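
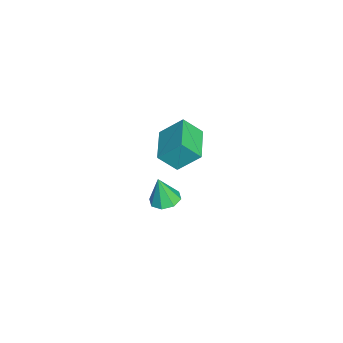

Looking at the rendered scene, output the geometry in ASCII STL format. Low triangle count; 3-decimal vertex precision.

solid 
facet normal 0.016 0.219 -0.976
outer loop
vertex 3.595 1.431 1.933
vertex 2.963 0.97 1.819
vertex 3.075 1.733 1.992
endloop
endfacet
facet normal 0.454 0.666 0.591
outer loop
vertex 3.595 1.431 1.933
vertex 3.075 1.733 1.992
vertex 2.937 0.63 3.341
endloop
endfacet
facet normal 0.018 0.219 -0.976
outer loop
vertex 3.075 1.733 1.992
vertex 2.963 0.97 1.819
vertex 2.489 1.589 1.949
endloop
endfacet
facet normal -0.232 0.765 0.601
outer loop
vertex 3.075 1.733 1.992
vertex 2.489 1.589 1.949
vertex 2.937 0.63 3.341
endloop
endfacet
facet normal 0.018 0.218 -0.976
outer loop
vertex 2.489 1.589 1.949
vertex 2.963 0.97 1.819
vertex 2.181 1.082 1.83
endloop
endfacet
facet normal -0.787 0.360 0.501
outer loop
vertex 2.489 1.589 1.949
vertex 2.181 1.082 1.83
vertex 2.937 0.63 3.341
endloop
endfacet
facet normal 0.017 0.218 -0.976
outer loop
vertex 2.181 1.082 1.83
vertex 2.963 0.97 1.819
vertex 2.332 0.51 1.705
endloop
endfacet
facet normal -0.884 -0.310 0.350
outer loop
vertex 2.181 1.082 1.83
vertex 2.332 0.51 1.705
vertex 2.937 0.63 3.341
endloop
endfacet
facet normal 0.017 0.219 -0.976
outer loop
vertex 2.332 0.51 1.705
vertex 2.963 0.97 1.819
vertex 2.852 0.207 1.646
endloop
endfacet
facet normal -0.469 -0.851 0.236
outer loop
vertex 2.332 0.51 1.705
vertex 2.852 0.207 1.646
vertex 2.937 0.63 3.341
endloop
endfacet
facet normal 0.017 0.219 -0.976
outer loop
vertex 2.852 0.207 1.646
vertex 2.963 0.97 1.819
vertex 3.438 0.352 1.689
endloop
endfacet
facet normal 0.218 -0.949 0.226
outer loop
vertex 2.852 0.207 1.646
vertex 3.438 0.352 1.689
vertex 2.937 0.63 3.341
endloop
endfacet
facet normal 0.017 0.219 -0.976
outer loop
vertex 3.438 0.352 1.689
vertex 2.963 0.97 1.819
vertex 3.745 0.859 1.808
endloop
endfacet
facet normal 0.773 -0.544 0.326
outer loop
vertex 3.438 0.352 1.689
vertex 3.745 0.859 1.808
vertex 2.937 0.63 3.341
endloop
endfacet
facet normal 0.017 0.218 -0.976
outer loop
vertex 3.745 0.859 1.808
vertex 2.963 0.97 1.819
vertex 3.595 1.431 1.933
endloop
endfacet
facet normal 0.870 0.124 0.477
outer loop
vertex 3.745 0.859 1.808
vertex 3.595 1.431 1.933
vertex 2.937 0.63 3.341
endloop
endfacet
facet normal -0.998 -0.027 0.056
outer loop
vertex -4.359 1.332 1.068
vertex -4.443 2.337 0.04
vertex -4.393 0.108 -0.125
endloop
endfacet
facet normal 0.059 -0.698 0.714
outer loop
vertex -2.337 0.163 -0.24
vertex -4.359 1.332 1.068
vertex -4.393 0.108 -0.125
endloop
endfacet
facet normal -0.998 -0.027 0.056
outer loop
vertex -4.393 0.108 -0.125
vertex -4.443 2.337 0.04
vertex -4.477 1.112 -1.153
endloop
endfacet
facet normal -0.020 -0.716 -0.698
outer loop
vertex -4.477 1.112 -1.153
vertex -2.337 0.163 -0.24
vertex -4.393 0.108 -0.125
endloop
endfacet
facet normal 0.020 0.716 0.698
outer loop
vertex -4.359 1.332 1.068
vertex -2.387 2.392 -0.075
vertex -4.443 2.337 0.04
endloop
endfacet
facet normal 0.059 -0.697 0.714
outer loop
vertex -2.303 1.388 0.953
vertex -4.359 1.332 1.068
vertex -2.337 0.163 -0.24
endloop
endfacet
facet normal 0.020 0.716 0.698
outer loop
vertex -2.303 1.388 0.953
vertex -2.387 2.392 -0.075
vertex -4.359 1.332 1.068
endloop
endfacet
facet normal -0.059 0.697 -0.714
outer loop
vertex -4.443 2.337 0.04
vertex -2.387 2.392 -0.075
vertex -4.477 1.112 -1.153
endloop
endfacet
facet normal -0.020 -0.716 -0.698
outer loop
vertex -2.421 1.168 -1.268
vertex -2.337 0.163 -0.24
vertex -4.477 1.112 -1.153
endloop
endfacet
facet normal -0.059 0.698 -0.714
outer loop
vertex -4.477 1.112 -1.153
vertex -2.387 2.392 -0.075
vertex -2.421 1.168 -1.268
endloop
endfacet
facet normal 0.998 0.026 -0.056
outer loop
vertex -2.421 1.168 -1.268
vertex -2.303 1.388 0.953
vertex -2.337 0.163 -0.24
endloop
endfacet
facet normal 0.998 0.027 -0.056
outer loop
vertex -2.387 2.392 -0.075
vertex -2.303 1.388 0.953
vertex -2.421 1.168 -1.268
endloop
endfacet

endsolid


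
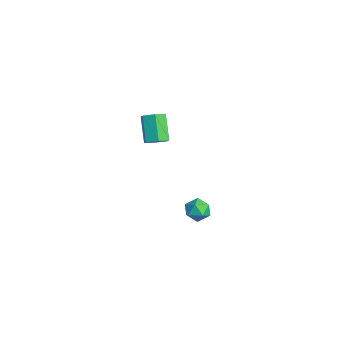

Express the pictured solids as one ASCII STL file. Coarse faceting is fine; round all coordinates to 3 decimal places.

solid 
facet normal 0.642 -0.084 -0.762
outer loop
vertex -0.781 1.06 2.111
vertex -1.221 1.102 1.736
vertex -0.946 1.58 1.915
endloop
endfacet
facet normal 0.713 0.434 0.551
outer loop
vertex -0.781 1.06 2.111
vertex -0.946 1.58 1.915
vertex -1.678 1.176 3.179
endloop
endfacet
facet normal 0.712 0.435 0.551
outer loop
vertex -1.678 1.176 3.179
vertex -0.946 1.58 1.915
vertex -1.844 1.696 2.983
endloop
endfacet
facet normal -0.641 0.083 0.763
outer loop
vertex -1.678 1.176 3.179
vertex -1.844 1.696 2.983
vertex -2.119 1.218 2.804
endloop
endfacet
facet normal 0.641 -0.083 -0.763
outer loop
vertex -0.946 1.58 1.915
vertex -1.221 1.102 1.736
vertex -1.387 1.622 1.54
endloop
endfacet
facet normal 0.109 0.994 -0.017
outer loop
vertex -0.946 1.58 1.915
vertex -1.387 1.622 1.54
vertex -1.844 1.696 2.983
endloop
endfacet
facet normal 0.109 0.994 -0.016
outer loop
vertex -1.844 1.696 2.983
vertex -1.387 1.622 1.54
vertex -2.284 1.738 2.608
endloop
endfacet
facet normal -0.642 0.084 0.762
outer loop
vertex -1.844 1.696 2.983
vertex -2.284 1.738 2.608
vertex -2.119 1.218 2.804
endloop
endfacet
facet normal 0.641 -0.083 -0.763
outer loop
vertex -1.387 1.622 1.54
vertex -1.221 1.102 1.736
vertex -1.662 1.144 1.361
endloop
endfacet
facet normal -0.604 0.560 -0.568
outer loop
vertex -1.387 1.622 1.54
vertex -1.662 1.144 1.361
vertex -2.284 1.738 2.608
endloop
endfacet
facet normal -0.604 0.560 -0.568
outer loop
vertex -2.284 1.738 2.608
vertex -1.662 1.144 1.361
vertex -2.559 1.26 2.429
endloop
endfacet
facet normal -0.642 0.084 0.762
outer loop
vertex -2.284 1.738 2.608
vertex -2.559 1.26 2.429
vertex -2.119 1.218 2.804
endloop
endfacet
facet normal 0.641 -0.083 -0.763
outer loop
vertex -1.662 1.144 1.361
vertex -1.221 1.102 1.736
vertex -1.496 0.624 1.557
endloop
endfacet
facet normal -0.712 -0.435 -0.551
outer loop
vertex -1.662 1.144 1.361
vertex -1.496 0.624 1.557
vertex -2.559 1.26 2.429
endloop
endfacet
facet normal -0.712 -0.434 -0.552
outer loop
vertex -2.559 1.26 2.429
vertex -1.496 0.624 1.557
vertex -2.394 0.74 2.625
endloop
endfacet
facet normal -0.642 0.084 0.762
outer loop
vertex -2.559 1.26 2.429
vertex -2.394 0.74 2.625
vertex -2.119 1.218 2.804
endloop
endfacet
facet normal 0.642 -0.084 -0.762
outer loop
vertex -1.496 0.624 1.557
vertex -1.221 1.102 1.736
vertex -1.056 0.582 1.932
endloop
endfacet
facet normal -0.109 -0.994 0.016
outer loop
vertex -1.496 0.624 1.557
vertex -1.056 0.582 1.932
vertex -2.394 0.74 2.625
endloop
endfacet
facet normal -0.109 -0.994 0.017
outer loop
vertex -2.394 0.74 2.625
vertex -1.056 0.582 1.932
vertex -1.953 0.698 3.0
endloop
endfacet
facet normal -0.641 0.083 0.763
outer loop
vertex -2.394 0.74 2.625
vertex -1.953 0.698 3.0
vertex -2.119 1.218 2.804
endloop
endfacet
facet normal 0.642 -0.084 -0.762
outer loop
vertex -1.056 0.582 1.932
vertex -1.221 1.102 1.736
vertex -0.781 1.06 2.111
endloop
endfacet
facet normal 0.604 -0.560 0.568
outer loop
vertex -1.056 0.582 1.932
vertex -0.781 1.06 2.111
vertex -1.953 0.698 3.0
endloop
endfacet
facet normal 0.604 -0.560 0.568
outer loop
vertex -1.953 0.698 3.0
vertex -0.781 1.06 2.111
vertex -1.678 1.176 3.179
endloop
endfacet
facet normal -0.641 0.083 0.763
outer loop
vertex -1.953 0.698 3.0
vertex -1.678 1.176 3.179
vertex -2.119 1.218 2.804
endloop
endfacet
facet normal -0.870 0.422 0.256
outer loop
vertex -1.9 3.634 -3.585
vertex -2.211 3.043 -3.667
vertex -1.955 3.207 -3.067
endloop
endfacet
facet normal -0.324 0.747 0.581
outer loop
vertex -1.9 3.634 -3.585
vertex -1.955 3.207 -3.067
vertex -1.378 3.538 -3.171
endloop
endfacet
facet normal 0.120 0.990 0.078
outer loop
vertex -1.9 3.634 -3.585
vertex -1.378 3.538 -3.171
vertex -1.278 3.578 -3.836
endloop
endfacet
facet normal -0.152 0.815 -0.559
outer loop
vertex -1.9 3.634 -3.585
vertex -1.278 3.578 -3.836
vertex -1.793 3.272 -4.142
endloop
endfacet
facet normal -0.764 0.464 -0.448
outer loop
vertex -1.9 3.634 -3.585
vertex -1.793 3.272 -4.142
vertex -2.211 3.043 -3.667
endloop
endfacet
facet normal 0.026 0.258 0.966
outer loop
vertex -1.378 3.538 -3.171
vertex -1.955 3.207 -3.067
vertex -1.367 2.888 -2.998
endloop
endfacet
facet normal -0.858 -0.267 0.439
outer loop
vertex -1.955 3.207 -3.067
vertex -2.211 3.043 -3.667
vertex -1.882 2.582 -3.304
endloop
endfacet
facet normal -0.687 -0.198 -0.700
outer loop
vertex -2.211 3.043 -3.667
vertex -1.793 3.272 -4.142
vertex -1.782 2.622 -3.969
endloop
endfacet
facet normal 0.303 0.369 -0.879
outer loop
vertex -1.793 3.272 -4.142
vertex -1.278 3.578 -3.836
vertex -1.205 2.953 -4.073
endloop
endfacet
facet normal 0.745 0.650 0.151
outer loop
vertex -1.278 3.578 -3.836
vertex -1.378 3.538 -3.171
vertex -0.949 3.117 -3.473
endloop
endfacet
facet normal 0.152 -0.815 0.559
outer loop
vertex -1.26 2.526 -3.555
vertex -1.367 2.888 -2.998
vertex -1.882 2.582 -3.304
endloop
endfacet
facet normal -0.120 -0.990 -0.078
outer loop
vertex -1.26 2.526 -3.555
vertex -1.882 2.582 -3.304
vertex -1.782 2.622 -3.969
endloop
endfacet
facet normal 0.324 -0.747 -0.581
outer loop
vertex -1.26 2.526 -3.555
vertex -1.782 2.622 -3.969
vertex -1.205 2.953 -4.073
endloop
endfacet
facet normal 0.870 -0.422 -0.256
outer loop
vertex -1.26 2.526 -3.555
vertex -1.205 2.953 -4.073
vertex -0.949 3.117 -3.473
endloop
endfacet
facet normal 0.764 -0.464 0.448
outer loop
vertex -1.26 2.526 -3.555
vertex -0.949 3.117 -3.473
vertex -1.367 2.888 -2.998
endloop
endfacet
facet normal -0.303 -0.369 0.879
outer loop
vertex -1.882 2.582 -3.304
vertex -1.367 2.888 -2.998
vertex -1.955 3.207 -3.067
endloop
endfacet
facet normal -0.745 -0.650 -0.151
outer loop
vertex -1.782 2.622 -3.969
vertex -1.882 2.582 -3.304
vertex -2.211 3.043 -3.667
endloop
endfacet
facet normal -0.026 -0.258 -0.966
outer loop
vertex -1.205 2.953 -4.073
vertex -1.782 2.622 -3.969
vertex -1.793 3.272 -4.142
endloop
endfacet
facet normal 0.858 0.267 -0.439
outer loop
vertex -0.949 3.117 -3.473
vertex -1.205 2.953 -4.073
vertex -1.278 3.578 -3.836
endloop
endfacet
facet normal 0.687 0.198 0.700
outer loop
vertex -1.367 2.888 -2.998
vertex -0.949 3.117 -3.473
vertex -1.378 3.538 -3.171
endloop
endfacet

endsolid


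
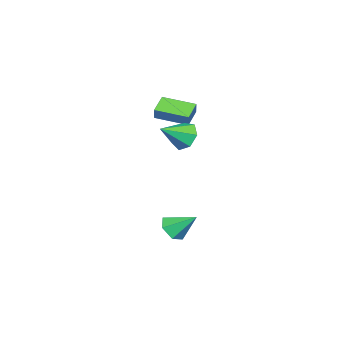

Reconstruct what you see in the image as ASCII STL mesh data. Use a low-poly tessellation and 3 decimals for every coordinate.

solid 
facet normal -0.909 -0.077 0.409
outer loop
vertex -4.272 -1.828 3.358
vertex -4.582 0.195 3.048
vertex -4.606 -1.998 2.584
endloop
endfacet
facet normal 0.149 -0.977 0.150
outer loop
vertex -3.378 -1.895 2.032
vertex -4.272 -1.828 3.358
vertex -4.606 -1.998 2.584
endloop
endfacet
facet normal -0.909 -0.077 0.409
outer loop
vertex -4.606 -1.998 2.584
vertex -4.582 0.195 3.048
vertex -4.916 0.025 2.274
endloop
endfacet
facet normal -0.388 -0.197 -0.900
outer loop
vertex -4.916 0.025 2.274
vertex -3.378 -1.895 2.032
vertex -4.606 -1.998 2.584
endloop
endfacet
facet normal 0.388 0.197 0.900
outer loop
vertex -4.272 -1.828 3.358
vertex -3.354 0.298 2.496
vertex -4.582 0.195 3.048
endloop
endfacet
facet normal 0.149 -0.977 0.150
outer loop
vertex -3.044 -1.725 2.806
vertex -4.272 -1.828 3.358
vertex -3.378 -1.895 2.032
endloop
endfacet
facet normal 0.388 0.197 0.900
outer loop
vertex -3.044 -1.725 2.806
vertex -3.354 0.298 2.496
vertex -4.272 -1.828 3.358
endloop
endfacet
facet normal -0.149 0.977 -0.150
outer loop
vertex -4.582 0.195 3.048
vertex -3.354 0.298 2.496
vertex -4.916 0.025 2.274
endloop
endfacet
facet normal -0.388 -0.197 -0.900
outer loop
vertex -3.688 0.128 1.722
vertex -3.378 -1.895 2.032
vertex -4.916 0.025 2.274
endloop
endfacet
facet normal -0.149 0.977 -0.150
outer loop
vertex -4.916 0.025 2.274
vertex -3.354 0.298 2.496
vertex -3.688 0.128 1.722
endloop
endfacet
facet normal 0.909 0.077 -0.409
outer loop
vertex -3.688 0.128 1.722
vertex -3.044 -1.725 2.806
vertex -3.378 -1.895 2.032
endloop
endfacet
facet normal 0.909 0.077 -0.409
outer loop
vertex -3.354 0.298 2.496
vertex -3.044 -1.725 2.806
vertex -3.688 0.128 1.722
endloop
endfacet
facet normal -0.729 0.452 -0.515
outer loop
vertex 1.79 2.188 2.453
vertex 1.244 2.257 3.287
vertex 1.907 2.91 2.921
endloop
endfacet
facet normal 0.926 0.087 -0.366
outer loop
vertex 1.79 2.188 2.453
vertex 1.907 2.91 2.921
vertex 2.556 1.443 4.213
endloop
endfacet
facet normal -0.729 0.452 -0.514
outer loop
vertex 1.907 2.91 2.921
vertex 1.244 2.257 3.287
vertex 1.525 3.139 3.665
endloop
endfacet
facet normal 0.795 0.559 0.236
outer loop
vertex 1.907 2.91 2.921
vertex 1.525 3.139 3.665
vertex 2.556 1.443 4.213
endloop
endfacet
facet normal -0.729 0.452 -0.514
outer loop
vertex 1.525 3.139 3.665
vertex 1.244 2.257 3.287
vertex 0.931 2.705 4.125
endloop
endfacet
facet normal 0.311 0.458 0.833
outer loop
vertex 1.525 3.139 3.665
vertex 0.931 2.705 4.125
vertex 2.556 1.443 4.213
endloop
endfacet
facet normal -0.729 0.452 -0.514
outer loop
vertex 0.931 2.705 4.125
vertex 1.244 2.257 3.287
vertex 0.573 1.933 3.954
endloop
endfacet
facet normal -0.162 -0.141 0.977
outer loop
vertex 0.931 2.705 4.125
vertex 0.573 1.933 3.954
vertex 2.556 1.443 4.213
endloop
endfacet
facet normal -0.729 0.452 -0.514
outer loop
vertex 0.573 1.933 3.954
vertex 1.244 2.257 3.287
vertex 0.72 1.405 3.281
endloop
endfacet
facet normal -0.267 -0.786 0.558
outer loop
vertex 0.573 1.933 3.954
vertex 0.72 1.405 3.281
vertex 2.556 1.443 4.213
endloop
endfacet
facet normal -0.729 0.452 -0.514
outer loop
vertex 0.72 1.405 3.281
vertex 1.244 2.257 3.287
vertex 1.262 1.519 2.613
endloop
endfacet
facet normal 0.075 -0.991 -0.108
outer loop
vertex 0.72 1.405 3.281
vertex 1.262 1.519 2.613
vertex 2.556 1.443 4.213
endloop
endfacet
facet normal -0.729 0.452 -0.514
outer loop
vertex 1.262 1.519 2.613
vertex 1.244 2.257 3.287
vertex 1.79 2.188 2.453
endloop
endfacet
facet normal 0.606 -0.603 -0.519
outer loop
vertex 1.262 1.519 2.613
vertex 1.79 2.188 2.453
vertex 2.556 1.443 4.213
endloop
endfacet
facet normal 0.093 -0.766 -0.636
outer loop
vertex 1.381 0.972 -4.012
vertex 0.553 1.206 -4.415
vertex 1.364 1.577 -4.744
endloop
endfacet
facet normal 0.868 0.392 0.304
outer loop
vertex 1.381 0.972 -4.012
vertex 1.364 1.577 -4.744
vertex 0.387 2.594 -3.265
endloop
endfacet
facet normal 0.093 -0.766 -0.636
outer loop
vertex 1.364 1.577 -4.744
vertex 0.553 1.206 -4.415
vertex 0.536 1.811 -5.147
endloop
endfacet
facet normal 0.400 0.857 -0.325
outer loop
vertex 1.364 1.577 -4.744
vertex 0.536 1.811 -5.147
vertex 0.387 2.594 -3.265
endloop
endfacet
facet normal 0.092 -0.766 -0.636
outer loop
vertex 0.536 1.811 -5.147
vertex 0.553 1.206 -4.415
vertex -0.274 1.441 -4.818
endloop
endfacet
facet normal -0.505 0.782 -0.365
outer loop
vertex 0.536 1.811 -5.147
vertex -0.274 1.441 -4.818
vertex 0.387 2.594 -3.265
endloop
endfacet
facet normal 0.092 -0.766 -0.636
outer loop
vertex -0.274 1.441 -4.818
vertex 0.553 1.206 -4.415
vertex -0.257 0.836 -4.086
endloop
endfacet
facet normal -0.944 0.242 0.222
outer loop
vertex -0.274 1.441 -4.818
vertex -0.257 0.836 -4.086
vertex 0.387 2.594 -3.265
endloop
endfacet
facet normal 0.092 -0.766 -0.636
outer loop
vertex -0.257 0.836 -4.086
vertex 0.553 1.206 -4.415
vertex 0.571 0.601 -3.683
endloop
endfacet
facet normal -0.477 -0.222 0.850
outer loop
vertex -0.257 0.836 -4.086
vertex 0.571 0.601 -3.683
vertex 0.387 2.594 -3.265
endloop
endfacet
facet normal 0.093 -0.766 -0.636
outer loop
vertex 0.571 0.601 -3.683
vertex 0.553 1.206 -4.415
vertex 1.381 0.972 -4.012
endloop
endfacet
facet normal 0.429 -0.147 0.891
outer loop
vertex 0.571 0.601 -3.683
vertex 1.381 0.972 -4.012
vertex 0.387 2.594 -3.265
endloop
endfacet

endsolid


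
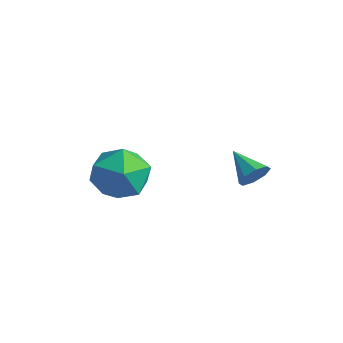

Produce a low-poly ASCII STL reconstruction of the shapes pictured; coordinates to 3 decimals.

solid 
facet normal 0.894 -0.051 -0.445
outer loop
vertex -1.057 0.104 0.395
vertex -1.299 -0.162 -0.06
vertex -1.195 0.39 0.085
endloop
endfacet
facet normal -0.065 0.719 0.692
outer loop
vertex -1.057 0.104 0.395
vertex -1.195 0.39 0.085
vertex -2.381 -0.098 0.48
endloop
endfacet
facet normal 0.894 -0.051 -0.445
outer loop
vertex -1.195 0.39 0.085
vertex -1.299 -0.162 -0.06
vertex -1.394 0.353 -0.31
endloop
endfacet
facet normal -0.353 0.931 0.091
outer loop
vertex -1.195 0.39 0.085
vertex -1.394 0.353 -0.31
vertex -2.381 -0.098 0.48
endloop
endfacet
facet normal 0.893 -0.052 -0.447
outer loop
vertex -1.394 0.353 -0.31
vertex -1.299 -0.162 -0.06
vertex -1.538 0.014 -0.558
endloop
endfacet
facet normal -0.646 0.610 -0.459
outer loop
vertex -1.394 0.353 -0.31
vertex -1.538 0.014 -0.558
vertex -2.381 -0.098 0.48
endloop
endfacet
facet normal 0.893 -0.052 -0.447
outer loop
vertex -1.538 0.014 -0.558
vertex -1.299 -0.162 -0.06
vertex -1.542 -0.427 -0.515
endloop
endfacet
facet normal -0.772 -0.055 -0.633
outer loop
vertex -1.538 0.014 -0.558
vertex -1.542 -0.427 -0.515
vertex -2.381 -0.098 0.48
endloop
endfacet
facet normal 0.893 -0.054 -0.446
outer loop
vertex -1.542 -0.427 -0.515
vertex -1.299 -0.162 -0.06
vertex -1.404 -0.713 -0.204
endloop
endfacet
facet normal -0.658 -0.677 -0.331
outer loop
vertex -1.542 -0.427 -0.515
vertex -1.404 -0.713 -0.204
vertex -2.381 -0.098 0.48
endloop
endfacet
facet normal 0.894 -0.054 -0.445
outer loop
vertex -1.404 -0.713 -0.204
vertex -1.299 -0.162 -0.06
vertex -1.205 -0.676 0.191
endloop
endfacet
facet normal -0.370 -0.889 0.270
outer loop
vertex -1.404 -0.713 -0.204
vertex -1.205 -0.676 0.191
vertex -2.381 -0.098 0.48
endloop
endfacet
facet normal 0.894 -0.054 -0.445
outer loop
vertex -1.205 -0.676 0.191
vertex -1.299 -0.162 -0.06
vertex -1.061 -0.338 0.439
endloop
endfacet
facet normal -0.078 -0.568 0.819
outer loop
vertex -1.205 -0.676 0.191
vertex -1.061 -0.338 0.439
vertex -2.381 -0.098 0.48
endloop
endfacet
facet normal 0.894 -0.052 -0.445
outer loop
vertex -1.061 -0.338 0.439
vertex -1.299 -0.162 -0.06
vertex -1.057 0.104 0.395
endloop
endfacet
facet normal 0.049 0.099 0.994
outer loop
vertex -1.061 -0.338 0.439
vertex -1.057 0.104 0.395
vertex -2.381 -0.098 0.48
endloop
endfacet
facet normal -0.972 -0.061 -0.229
outer loop
vertex -4.067 -3.306 0.012
vertex -4.041 -4.364 0.182
vertex -4.273 -3.697 0.989
endloop
endfacet
facet normal -0.817 0.574 0.058
outer loop
vertex -4.067 -3.306 0.012
vertex -4.273 -3.697 0.989
vertex -3.665 -2.821 0.88
endloop
endfacet
facet normal -0.317 0.883 -0.346
outer loop
vertex -4.067 -3.306 0.012
vertex -3.665 -2.821 0.88
vertex -3.057 -2.946 0.005
endloop
endfacet
facet normal -0.163 0.439 -0.884
outer loop
vertex -4.067 -3.306 0.012
vertex -3.057 -2.946 0.005
vertex -3.29 -3.9 -0.426
endloop
endfacet
facet normal -0.567 -0.144 -0.811
outer loop
vertex -4.067 -3.306 0.012
vertex -3.29 -3.9 -0.426
vertex -4.041 -4.364 0.182
endloop
endfacet
facet normal -0.538 0.461 0.705
outer loop
vertex -3.665 -2.821 0.88
vertex -4.273 -3.697 0.989
vertex -3.39 -3.58 1.586
endloop
endfacet
facet normal -0.789 -0.565 0.240
outer loop
vertex -4.273 -3.697 0.989
vertex -4.041 -4.364 0.182
vertex -3.623 -4.534 1.155
endloop
endfacet
facet normal -0.134 -0.701 -0.701
outer loop
vertex -4.041 -4.364 0.182
vertex -3.29 -3.9 -0.426
vertex -3.015 -4.659 0.28
endloop
endfacet
facet normal 0.521 0.242 -0.818
outer loop
vertex -3.29 -3.9 -0.426
vertex -3.057 -2.946 0.005
vertex -2.407 -3.783 0.171
endloop
endfacet
facet normal 0.271 0.961 0.051
outer loop
vertex -3.057 -2.946 0.005
vertex -3.665 -2.821 0.88
vertex -2.639 -3.116 0.978
endloop
endfacet
facet normal 0.163 -0.439 0.884
outer loop
vertex -2.613 -4.174 1.148
vertex -3.39 -3.58 1.586
vertex -3.623 -4.534 1.155
endloop
endfacet
facet normal 0.317 -0.883 0.346
outer loop
vertex -2.613 -4.174 1.148
vertex -3.623 -4.534 1.155
vertex -3.015 -4.659 0.28
endloop
endfacet
facet normal 0.817 -0.574 -0.058
outer loop
vertex -2.613 -4.174 1.148
vertex -3.015 -4.659 0.28
vertex -2.407 -3.783 0.171
endloop
endfacet
facet normal 0.972 0.061 0.229
outer loop
vertex -2.613 -4.174 1.148
vertex -2.407 -3.783 0.171
vertex -2.639 -3.116 0.978
endloop
endfacet
facet normal 0.567 0.144 0.811
outer loop
vertex -2.613 -4.174 1.148
vertex -2.639 -3.116 0.978
vertex -3.39 -3.58 1.586
endloop
endfacet
facet normal -0.521 -0.242 0.818
outer loop
vertex -3.623 -4.534 1.155
vertex -3.39 -3.58 1.586
vertex -4.273 -3.697 0.989
endloop
endfacet
facet normal -0.271 -0.961 -0.051
outer loop
vertex -3.015 -4.659 0.28
vertex -3.623 -4.534 1.155
vertex -4.041 -4.364 0.182
endloop
endfacet
facet normal 0.538 -0.461 -0.705
outer loop
vertex -2.407 -3.783 0.171
vertex -3.015 -4.659 0.28
vertex -3.29 -3.9 -0.426
endloop
endfacet
facet normal 0.789 0.565 -0.240
outer loop
vertex -2.639 -3.116 0.978
vertex -2.407 -3.783 0.171
vertex -3.057 -2.946 0.005
endloop
endfacet
facet normal 0.134 0.701 0.701
outer loop
vertex -3.39 -3.58 1.586
vertex -2.639 -3.116 0.978
vertex -3.665 -2.821 0.88
endloop
endfacet

endsolid


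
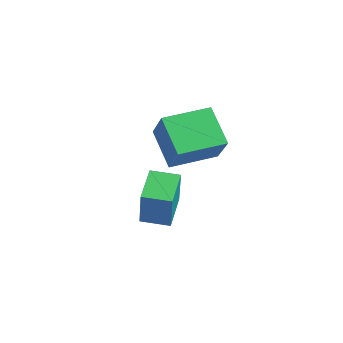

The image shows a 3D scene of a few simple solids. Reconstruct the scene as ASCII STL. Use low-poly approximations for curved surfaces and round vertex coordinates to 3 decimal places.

solid 
facet normal -0.728 0.559 0.396
outer loop
vertex -2.956 -1.863 -1.606
vertex -2.266 -0.867 -1.744
vertex -3.721 -1.582 -3.411
endloop
endfacet
facet normal -0.566 -0.817 0.113
outer loop
vertex -2.534 -2.493 -4.056
vertex -2.956 -1.863 -1.606
vertex -3.721 -1.582 -3.411
endloop
endfacet
facet normal -0.729 0.559 0.396
outer loop
vertex -3.721 -1.582 -3.411
vertex -2.266 -0.867 -1.744
vertex -3.031 -0.585 -3.548
endloop
endfacet
facet normal -0.386 0.142 -0.911
outer loop
vertex -3.031 -0.585 -3.548
vertex -2.534 -2.493 -4.056
vertex -3.721 -1.582 -3.411
endloop
endfacet
facet normal 0.387 -0.142 0.911
outer loop
vertex -2.956 -1.863 -1.606
vertex -1.079 -1.778 -2.389
vertex -2.266 -0.867 -1.744
endloop
endfacet
facet normal -0.566 -0.817 0.112
outer loop
vertex -1.769 -2.775 -2.252
vertex -2.956 -1.863 -1.606
vertex -2.534 -2.493 -4.056
endloop
endfacet
facet normal 0.387 -0.142 0.911
outer loop
vertex -1.769 -2.775 -2.252
vertex -1.079 -1.778 -2.389
vertex -2.956 -1.863 -1.606
endloop
endfacet
facet normal 0.566 0.817 -0.112
outer loop
vertex -2.266 -0.867 -1.744
vertex -1.079 -1.778 -2.389
vertex -3.031 -0.585 -3.548
endloop
endfacet
facet normal -0.387 0.142 -0.911
outer loop
vertex -1.844 -1.497 -4.194
vertex -2.534 -2.493 -4.056
vertex -3.031 -0.585 -3.548
endloop
endfacet
facet normal 0.566 0.817 -0.113
outer loop
vertex -3.031 -0.585 -3.548
vertex -1.079 -1.778 -2.389
vertex -1.844 -1.497 -4.194
endloop
endfacet
facet normal 0.728 -0.559 -0.396
outer loop
vertex -1.844 -1.497 -4.194
vertex -1.769 -2.775 -2.252
vertex -2.534 -2.493 -4.056
endloop
endfacet
facet normal 0.729 -0.559 -0.396
outer loop
vertex -1.079 -1.778 -2.389
vertex -1.769 -2.775 -2.252
vertex -1.844 -1.497 -4.194
endloop
endfacet
facet normal -0.693 0.134 -0.709
outer loop
vertex -2.881 -1.757 0.526
vertex -2.732 0.214 0.752
vertex -1.539 -1.709 -0.776
endloop
endfacet
facet normal -0.075 -0.991 -0.114
outer loop
vertex -0.168 -1.974 0.628
vertex -2.881 -1.757 0.526
vertex -1.539 -1.709 -0.776
endloop
endfacet
facet normal -0.692 0.134 -0.709
outer loop
vertex -1.539 -1.709 -0.776
vertex -2.732 0.214 0.752
vertex -1.39 0.262 -0.549
endloop
endfacet
facet normal 0.718 0.026 -0.696
outer loop
vertex -1.39 0.262 -0.549
vertex -0.168 -1.974 0.628
vertex -1.539 -1.709 -0.776
endloop
endfacet
facet normal -0.718 -0.026 0.696
outer loop
vertex -2.881 -1.757 0.526
vertex -1.361 -0.051 2.156
vertex -2.732 0.214 0.752
endloop
endfacet
facet normal -0.075 -0.991 -0.114
outer loop
vertex -1.51 -2.022 1.929
vertex -2.881 -1.757 0.526
vertex -0.168 -1.974 0.628
endloop
endfacet
facet normal -0.717 -0.026 0.696
outer loop
vertex -1.51 -2.022 1.929
vertex -1.361 -0.051 2.156
vertex -2.881 -1.757 0.526
endloop
endfacet
facet normal 0.075 0.991 0.114
outer loop
vertex -2.732 0.214 0.752
vertex -1.361 -0.051 2.156
vertex -1.39 0.262 -0.549
endloop
endfacet
facet normal 0.717 0.026 -0.696
outer loop
vertex -0.019 -0.003 0.854
vertex -0.168 -1.974 0.628
vertex -1.39 0.262 -0.549
endloop
endfacet
facet normal 0.075 0.991 0.114
outer loop
vertex -1.39 0.262 -0.549
vertex -1.361 -0.051 2.156
vertex -0.019 -0.003 0.854
endloop
endfacet
facet normal 0.692 -0.134 0.709
outer loop
vertex -0.019 -0.003 0.854
vertex -1.51 -2.022 1.929
vertex -0.168 -1.974 0.628
endloop
endfacet
facet normal 0.693 -0.134 0.709
outer loop
vertex -1.361 -0.051 2.156
vertex -1.51 -2.022 1.929
vertex -0.019 -0.003 0.854
endloop
endfacet

endsolid


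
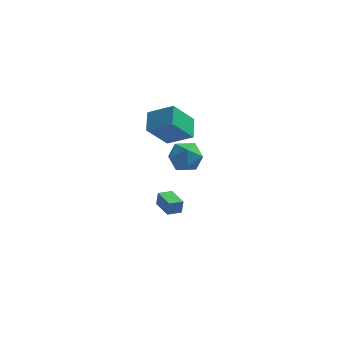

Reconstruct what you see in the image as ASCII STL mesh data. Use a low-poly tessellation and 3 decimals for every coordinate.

solid 
facet normal -0.009 0.139 0.990
outer loop
vertex -1.887 -2.492 2.878
vertex -2.845 -2.732 2.903
vertex -2.157 -3.434 3.008
endloop
endfacet
facet normal 0.635 -0.076 0.769
outer loop
vertex -1.887 -2.492 2.878
vertex -2.157 -3.434 3.008
vertex -1.403 -3.214 2.407
endloop
endfacet
facet normal 0.872 0.396 0.288
outer loop
vertex -1.887 -2.492 2.878
vertex -1.403 -3.214 2.407
vertex -1.626 -2.377 1.931
endloop
endfacet
facet normal 0.375 0.902 0.213
outer loop
vertex -1.887 -2.492 2.878
vertex -1.626 -2.377 1.931
vertex -2.517 -2.079 2.238
endloop
endfacet
facet normal -0.169 0.744 0.647
outer loop
vertex -1.887 -2.492 2.878
vertex -2.517 -2.079 2.238
vertex -2.845 -2.732 2.903
endloop
endfacet
facet normal 0.557 -0.705 0.440
outer loop
vertex -1.403 -3.214 2.407
vertex -2.157 -3.434 3.008
vertex -2.063 -3.901 2.142
endloop
endfacet
facet normal -0.485 -0.356 0.799
outer loop
vertex -2.157 -3.434 3.008
vertex -2.845 -2.732 2.903
vertex -2.954 -3.603 2.449
endloop
endfacet
facet normal -0.745 0.622 0.243
outer loop
vertex -2.845 -2.732 2.903
vertex -2.517 -2.079 2.238
vertex -3.177 -2.766 1.973
endloop
endfacet
facet normal 0.136 0.878 -0.459
outer loop
vertex -2.517 -2.079 2.238
vertex -1.626 -2.377 1.931
vertex -2.423 -2.546 1.372
endloop
endfacet
facet normal 0.940 0.058 -0.338
outer loop
vertex -1.626 -2.377 1.931
vertex -1.403 -3.214 2.407
vertex -1.735 -3.248 1.477
endloop
endfacet
facet normal -0.375 -0.902 -0.213
outer loop
vertex -2.693 -3.488 1.502
vertex -2.063 -3.901 2.142
vertex -2.954 -3.603 2.449
endloop
endfacet
facet normal -0.872 -0.396 -0.288
outer loop
vertex -2.693 -3.488 1.502
vertex -2.954 -3.603 2.449
vertex -3.177 -2.766 1.973
endloop
endfacet
facet normal -0.635 0.076 -0.769
outer loop
vertex -2.693 -3.488 1.502
vertex -3.177 -2.766 1.973
vertex -2.423 -2.546 1.372
endloop
endfacet
facet normal 0.009 -0.139 -0.990
outer loop
vertex -2.693 -3.488 1.502
vertex -2.423 -2.546 1.372
vertex -1.735 -3.248 1.477
endloop
endfacet
facet normal 0.169 -0.744 -0.647
outer loop
vertex -2.693 -3.488 1.502
vertex -1.735 -3.248 1.477
vertex -2.063 -3.901 2.142
endloop
endfacet
facet normal -0.136 -0.878 0.459
outer loop
vertex -2.954 -3.603 2.449
vertex -2.063 -3.901 2.142
vertex -2.157 -3.434 3.008
endloop
endfacet
facet normal -0.940 -0.058 0.338
outer loop
vertex -3.177 -2.766 1.973
vertex -2.954 -3.603 2.449
vertex -2.845 -2.732 2.903
endloop
endfacet
facet normal -0.557 0.705 -0.440
outer loop
vertex -2.423 -2.546 1.372
vertex -3.177 -2.766 1.973
vertex -2.517 -2.079 2.238
endloop
endfacet
facet normal 0.485 0.356 -0.799
outer loop
vertex -1.735 -3.248 1.477
vertex -2.423 -2.546 1.372
vertex -1.626 -2.377 1.931
endloop
endfacet
facet normal 0.745 -0.622 -0.243
outer loop
vertex -2.063 -3.901 2.142
vertex -1.735 -3.248 1.477
vertex -1.403 -3.214 2.407
endloop
endfacet
facet normal -0.567 0.824 -0.006
outer loop
vertex -4.122 -0.003 -2.77
vertex -3.452 0.457 -2.875
vertex -4.205 -0.066 -3.573
endloop
endfacet
facet normal -0.817 -0.562 0.129
outer loop
vertex -3.468 -1.137 -3.565
vertex -4.122 -0.003 -2.77
vertex -4.205 -0.066 -3.573
endloop
endfacet
facet normal -0.567 0.824 -0.006
outer loop
vertex -4.205 -0.066 -3.573
vertex -3.452 0.457 -2.875
vertex -3.535 0.394 -3.678
endloop
endfacet
facet normal -0.102 -0.078 -0.992
outer loop
vertex -3.535 0.394 -3.678
vertex -3.468 -1.137 -3.565
vertex -4.205 -0.066 -3.573
endloop
endfacet
facet normal 0.102 0.078 0.992
outer loop
vertex -4.122 -0.003 -2.77
vertex -2.715 -0.614 -2.867
vertex -3.452 0.457 -2.875
endloop
endfacet
facet normal -0.817 -0.562 0.129
outer loop
vertex -3.385 -1.074 -2.762
vertex -4.122 -0.003 -2.77
vertex -3.468 -1.137 -3.565
endloop
endfacet
facet normal 0.102 0.078 0.992
outer loop
vertex -3.385 -1.074 -2.762
vertex -2.715 -0.614 -2.867
vertex -4.122 -0.003 -2.77
endloop
endfacet
facet normal 0.817 0.562 -0.129
outer loop
vertex -3.452 0.457 -2.875
vertex -2.715 -0.614 -2.867
vertex -3.535 0.394 -3.678
endloop
endfacet
facet normal -0.102 -0.078 -0.992
outer loop
vertex -2.798 -0.677 -3.67
vertex -3.468 -1.137 -3.565
vertex -3.535 0.394 -3.678
endloop
endfacet
facet normal 0.817 0.562 -0.129
outer loop
vertex -3.535 0.394 -3.678
vertex -2.715 -0.614 -2.867
vertex -2.798 -0.677 -3.67
endloop
endfacet
facet normal 0.567 -0.824 0.006
outer loop
vertex -2.798 -0.677 -3.67
vertex -3.385 -1.074 -2.762
vertex -3.468 -1.137 -3.565
endloop
endfacet
facet normal 0.567 -0.824 0.006
outer loop
vertex -2.715 -0.614 -2.867
vertex -3.385 -1.074 -2.762
vertex -2.798 -0.677 -3.67
endloop
endfacet
facet normal -0.864 0.158 -0.478
outer loop
vertex -4.474 -1.036 3.971
vertex -3.548 -0.222 2.565
vertex -4.36 -2.171 3.389
endloop
endfacet
facet normal -0.496 -0.435 0.752
outer loop
vertex -3.012 -2.418 4.135
vertex -4.474 -1.036 3.971
vertex -4.36 -2.171 3.389
endloop
endfacet
facet normal -0.864 0.158 -0.478
outer loop
vertex -4.36 -2.171 3.389
vertex -3.548 -0.222 2.565
vertex -3.434 -1.357 1.984
endloop
endfacet
facet normal 0.089 -0.886 -0.455
outer loop
vertex -3.434 -1.357 1.984
vertex -3.012 -2.418 4.135
vertex -4.36 -2.171 3.389
endloop
endfacet
facet normal -0.089 0.886 0.454
outer loop
vertex -4.474 -1.036 3.971
vertex -2.2 -0.469 3.311
vertex -3.548 -0.222 2.565
endloop
endfacet
facet normal -0.495 -0.435 0.752
outer loop
vertex -3.126 -1.283 4.716
vertex -4.474 -1.036 3.971
vertex -3.012 -2.418 4.135
endloop
endfacet
facet normal -0.089 0.886 0.455
outer loop
vertex -3.126 -1.283 4.716
vertex -2.2 -0.469 3.311
vertex -4.474 -1.036 3.971
endloop
endfacet
facet normal 0.496 0.435 -0.752
outer loop
vertex -3.548 -0.222 2.565
vertex -2.2 -0.469 3.311
vertex -3.434 -1.357 1.984
endloop
endfacet
facet normal 0.089 -0.886 -0.455
outer loop
vertex -2.086 -1.604 2.729
vertex -3.012 -2.418 4.135
vertex -3.434 -1.357 1.984
endloop
endfacet
facet normal 0.495 0.435 -0.752
outer loop
vertex -3.434 -1.357 1.984
vertex -2.2 -0.469 3.311
vertex -2.086 -1.604 2.729
endloop
endfacet
facet normal 0.864 -0.158 0.478
outer loop
vertex -2.086 -1.604 2.729
vertex -3.126 -1.283 4.716
vertex -3.012 -2.418 4.135
endloop
endfacet
facet normal 0.864 -0.158 0.478
outer loop
vertex -2.2 -0.469 3.311
vertex -3.126 -1.283 4.716
vertex -2.086 -1.604 2.729
endloop
endfacet

endsolid


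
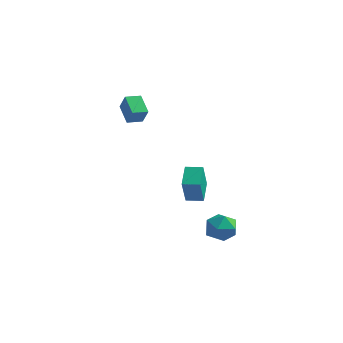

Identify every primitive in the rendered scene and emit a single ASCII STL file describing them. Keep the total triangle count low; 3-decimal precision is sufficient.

solid 
facet normal -0.619 -0.779 0.097
outer loop
vertex -3.439 2.736 2.686
vertex -4.421 3.611 3.448
vertex -3.997 3.046 1.611
endloop
endfacet
facet normal 0.646 -0.575 -0.501
outer loop
vertex -3.359 3.849 1.512
vertex -3.439 2.736 2.686
vertex -3.997 3.046 1.611
endloop
endfacet
facet normal -0.619 -0.779 0.097
outer loop
vertex -3.997 3.046 1.611
vertex -4.421 3.611 3.448
vertex -4.979 3.921 2.374
endloop
endfacet
facet normal -0.446 0.249 -0.860
outer loop
vertex -4.979 3.921 2.374
vertex -3.359 3.849 1.512
vertex -3.997 3.046 1.611
endloop
endfacet
facet normal 0.446 -0.248 0.860
outer loop
vertex -3.439 2.736 2.686
vertex -3.783 4.414 3.349
vertex -4.421 3.611 3.448
endloop
endfacet
facet normal 0.646 -0.576 -0.502
outer loop
vertex -2.801 3.539 2.586
vertex -3.439 2.736 2.686
vertex -3.359 3.849 1.512
endloop
endfacet
facet normal 0.447 -0.248 0.860
outer loop
vertex -2.801 3.539 2.586
vertex -3.783 4.414 3.349
vertex -3.439 2.736 2.686
endloop
endfacet
facet normal -0.646 0.575 0.502
outer loop
vertex -4.421 3.611 3.448
vertex -3.783 4.414 3.349
vertex -4.979 3.921 2.374
endloop
endfacet
facet normal -0.447 0.248 -0.860
outer loop
vertex -4.341 4.724 2.274
vertex -3.359 3.849 1.512
vertex -4.979 3.921 2.374
endloop
endfacet
facet normal -0.646 0.576 0.501
outer loop
vertex -4.979 3.921 2.374
vertex -3.783 4.414 3.349
vertex -4.341 4.724 2.274
endloop
endfacet
facet normal 0.619 0.779 -0.097
outer loop
vertex -4.341 4.724 2.274
vertex -2.801 3.539 2.586
vertex -3.359 3.849 1.512
endloop
endfacet
facet normal 0.619 0.779 -0.097
outer loop
vertex -3.783 4.414 3.349
vertex -2.801 3.539 2.586
vertex -4.341 4.724 2.274
endloop
endfacet
facet normal -0.071 0.969 0.237
outer loop
vertex 3.634 0.975 -4.16
vertex 3.34 0.704 -3.143
vertex 4.397 0.842 -3.388
endloop
endfacet
facet normal 0.421 0.867 -0.267
outer loop
vertex 3.634 0.975 -4.16
vertex 4.397 0.842 -3.388
vertex 4.565 0.45 -4.395
endloop
endfacet
facet normal 0.105 0.555 -0.825
outer loop
vertex 3.634 0.975 -4.16
vertex 4.565 0.45 -4.395
vertex 3.612 0.069 -4.772
endloop
endfacet
facet normal -0.584 0.464 -0.666
outer loop
vertex 3.634 0.975 -4.16
vertex 3.612 0.069 -4.772
vertex 2.855 0.226 -3.998
endloop
endfacet
facet normal -0.694 0.720 -0.009
outer loop
vertex 3.634 0.975 -4.16
vertex 2.855 0.226 -3.998
vertex 3.34 0.704 -3.143
endloop
endfacet
facet normal 0.910 0.414 -0.009
outer loop
vertex 4.565 0.45 -4.395
vertex 4.397 0.842 -3.388
vertex 4.845 -0.146 -3.522
endloop
endfacet
facet normal 0.111 0.580 0.807
outer loop
vertex 4.397 0.842 -3.388
vertex 3.34 0.704 -3.143
vertex 4.088 0.011 -2.748
endloop
endfacet
facet normal -0.895 0.178 0.408
outer loop
vertex 3.34 0.704 -3.143
vertex 2.855 0.226 -3.998
vertex 3.135 -0.37 -3.125
endloop
endfacet
facet normal -0.718 -0.237 -0.654
outer loop
vertex 2.855 0.226 -3.998
vertex 3.612 0.069 -4.772
vertex 3.303 -0.762 -4.132
endloop
endfacet
facet normal 0.398 -0.091 -0.913
outer loop
vertex 3.612 0.069 -4.772
vertex 4.565 0.45 -4.395
vertex 4.36 -0.624 -4.377
endloop
endfacet
facet normal 0.584 -0.464 0.666
outer loop
vertex 4.066 -0.895 -3.36
vertex 4.845 -0.146 -3.522
vertex 4.088 0.011 -2.748
endloop
endfacet
facet normal -0.105 -0.555 0.825
outer loop
vertex 4.066 -0.895 -3.36
vertex 4.088 0.011 -2.748
vertex 3.135 -0.37 -3.125
endloop
endfacet
facet normal -0.421 -0.867 0.267
outer loop
vertex 4.066 -0.895 -3.36
vertex 3.135 -0.37 -3.125
vertex 3.303 -0.762 -4.132
endloop
endfacet
facet normal 0.071 -0.969 -0.237
outer loop
vertex 4.066 -0.895 -3.36
vertex 3.303 -0.762 -4.132
vertex 4.36 -0.624 -4.377
endloop
endfacet
facet normal 0.694 -0.720 0.009
outer loop
vertex 4.066 -0.895 -3.36
vertex 4.36 -0.624 -4.377
vertex 4.845 -0.146 -3.522
endloop
endfacet
facet normal 0.718 0.237 0.654
outer loop
vertex 4.088 0.011 -2.748
vertex 4.845 -0.146 -3.522
vertex 4.397 0.842 -3.388
endloop
endfacet
facet normal -0.398 0.091 0.913
outer loop
vertex 3.135 -0.37 -3.125
vertex 4.088 0.011 -2.748
vertex 3.34 0.704 -3.143
endloop
endfacet
facet normal -0.910 -0.414 0.009
outer loop
vertex 3.303 -0.762 -4.132
vertex 3.135 -0.37 -3.125
vertex 2.855 0.226 -3.998
endloop
endfacet
facet normal -0.111 -0.580 -0.807
outer loop
vertex 4.36 -0.624 -4.377
vertex 3.303 -0.762 -4.132
vertex 3.612 0.069 -4.772
endloop
endfacet
facet normal 0.895 -0.178 -0.408
outer loop
vertex 4.845 -0.146 -3.522
vertex 4.36 -0.624 -4.377
vertex 4.565 0.45 -4.395
endloop
endfacet
facet normal -0.946 -0.320 -0.056
outer loop
vertex 0.588 1.385 -1.689
vertex 0.083 2.759 -1.019
vertex 0.415 2.215 -3.522
endloop
endfacet
facet normal 0.314 -0.853 -0.416
outer loop
vertex 1.437 2.561 -3.461
vertex 0.588 1.385 -1.689
vertex 0.415 2.215 -3.522
endloop
endfacet
facet normal -0.946 -0.319 -0.056
outer loop
vertex 0.415 2.215 -3.522
vertex 0.083 2.759 -1.019
vertex -0.089 3.59 -2.852
endloop
endfacet
facet normal -0.085 0.411 -0.908
outer loop
vertex -0.089 3.59 -2.852
vertex 1.437 2.561 -3.461
vertex 0.415 2.215 -3.522
endloop
endfacet
facet normal 0.085 -0.411 0.908
outer loop
vertex 0.588 1.385 -1.689
vertex 1.105 3.105 -0.958
vertex 0.083 2.759 -1.019
endloop
endfacet
facet normal 0.313 -0.854 -0.416
outer loop
vertex 1.609 1.73 -1.628
vertex 0.588 1.385 -1.689
vertex 1.437 2.561 -3.461
endloop
endfacet
facet normal 0.085 -0.411 0.908
outer loop
vertex 1.609 1.73 -1.628
vertex 1.105 3.105 -0.958
vertex 0.588 1.385 -1.689
endloop
endfacet
facet normal -0.314 0.853 0.416
outer loop
vertex 0.083 2.759 -1.019
vertex 1.105 3.105 -0.958
vertex -0.089 3.59 -2.852
endloop
endfacet
facet normal -0.085 0.411 -0.908
outer loop
vertex 0.932 3.935 -2.791
vertex 1.437 2.561 -3.461
vertex -0.089 3.59 -2.852
endloop
endfacet
facet normal -0.313 0.854 0.416
outer loop
vertex -0.089 3.59 -2.852
vertex 1.105 3.105 -0.958
vertex 0.932 3.935 -2.791
endloop
endfacet
facet normal 0.946 0.320 0.056
outer loop
vertex 0.932 3.935 -2.791
vertex 1.609 1.73 -1.628
vertex 1.437 2.561 -3.461
endloop
endfacet
facet normal 0.946 0.320 0.055
outer loop
vertex 1.105 3.105 -0.958
vertex 1.609 1.73 -1.628
vertex 0.932 3.935 -2.791
endloop
endfacet

endsolid


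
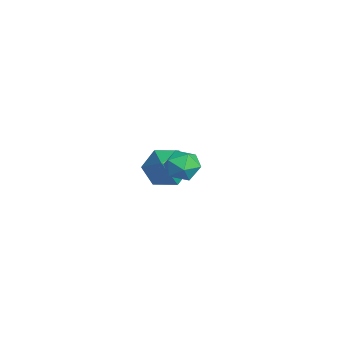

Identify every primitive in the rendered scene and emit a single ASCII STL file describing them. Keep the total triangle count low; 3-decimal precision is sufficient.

solid 
facet normal -0.755 0.247 -0.607
outer loop
vertex -3.87 2.688 -2.752
vertex -4.529 2.313 -2.085
vertex -4.254 3.283 -2.032
endloop
endfacet
facet normal 0.853 0.522 0.024
outer loop
vertex -3.87 2.688 -2.752
vertex -4.254 3.283 -2.032
vertex -3.471 1.967 -1.235
endloop
endfacet
facet normal -0.755 0.247 -0.607
outer loop
vertex -4.254 3.283 -2.032
vertex -4.529 2.313 -2.085
vertex -4.913 2.908 -1.365
endloop
endfacet
facet normal 0.347 0.628 0.696
outer loop
vertex -4.254 3.283 -2.032
vertex -4.913 2.908 -1.365
vertex -3.471 1.967 -1.235
endloop
endfacet
facet normal -0.756 0.246 -0.606
outer loop
vertex -4.913 2.908 -1.365
vertex -4.529 2.313 -2.085
vertex -5.187 1.937 -1.417
endloop
endfacet
facet normal -0.105 -0.024 0.994
outer loop
vertex -4.913 2.908 -1.365
vertex -5.187 1.937 -1.417
vertex -3.471 1.967 -1.235
endloop
endfacet
facet normal -0.756 0.246 -0.606
outer loop
vertex -5.187 1.937 -1.417
vertex -4.529 2.313 -2.085
vertex -4.803 1.342 -2.137
endloop
endfacet
facet normal -0.052 -0.783 0.620
outer loop
vertex -5.187 1.937 -1.417
vertex -4.803 1.342 -2.137
vertex -3.471 1.967 -1.235
endloop
endfacet
facet normal -0.756 0.246 -0.607
outer loop
vertex -4.803 1.342 -2.137
vertex -4.529 2.313 -2.085
vertex -4.145 1.717 -2.805
endloop
endfacet
facet normal 0.453 -0.890 -0.053
outer loop
vertex -4.803 1.342 -2.137
vertex -4.145 1.717 -2.805
vertex -3.471 1.967 -1.235
endloop
endfacet
facet normal -0.755 0.247 -0.607
outer loop
vertex -4.145 1.717 -2.805
vertex -4.529 2.313 -2.085
vertex -3.87 2.688 -2.752
endloop
endfacet
facet normal 0.906 -0.237 -0.351
outer loop
vertex -4.145 1.717 -2.805
vertex -3.87 2.688 -2.752
vertex -3.471 1.967 -1.235
endloop
endfacet
facet normal -0.728 0.666 -0.163
outer loop
vertex 0.371 2.717 0.441
vertex -0.16 2.207 0.726
vertex 0.198 2.717 1.211
endloop
endfacet
facet normal -0.109 0.994 -0.024
outer loop
vertex 0.371 2.717 0.441
vertex 0.198 2.717 1.211
vertex 0.946 2.793 0.975
endloop
endfacet
facet normal 0.369 0.778 -0.508
outer loop
vertex 0.371 2.717 0.441
vertex 0.946 2.793 0.975
vertex 1.052 2.331 0.344
endloop
endfacet
facet normal 0.044 0.317 -0.948
outer loop
vertex 0.371 2.717 0.441
vertex 1.052 2.331 0.344
vertex 0.368 1.969 0.191
endloop
endfacet
facet normal -0.632 0.248 -0.734
outer loop
vertex 0.371 2.717 0.441
vertex 0.368 1.969 0.191
vertex -0.16 2.207 0.726
endloop
endfacet
facet normal 0.116 0.778 0.618
outer loop
vertex 0.946 2.793 0.975
vertex 0.198 2.717 1.211
vertex 0.772 2.331 1.589
endloop
endfacet
facet normal -0.886 0.248 0.393
outer loop
vertex 0.198 2.717 1.211
vertex -0.16 2.207 0.726
vertex 0.088 1.969 1.436
endloop
endfacet
facet normal -0.731 -0.430 -0.530
outer loop
vertex -0.16 2.207 0.726
vertex 0.368 1.969 0.191
vertex 0.194 1.507 0.805
endloop
endfacet
facet normal 0.364 -0.317 -0.876
outer loop
vertex 0.368 1.969 0.191
vertex 1.052 2.331 0.344
vertex 0.942 1.583 0.569
endloop
endfacet
facet normal 0.887 0.430 -0.166
outer loop
vertex 1.052 2.331 0.344
vertex 0.946 2.793 0.975
vertex 1.3 2.093 1.054
endloop
endfacet
facet normal -0.044 -0.317 0.948
outer loop
vertex 0.769 1.583 1.339
vertex 0.772 2.331 1.589
vertex 0.088 1.969 1.436
endloop
endfacet
facet normal -0.369 -0.778 0.508
outer loop
vertex 0.769 1.583 1.339
vertex 0.088 1.969 1.436
vertex 0.194 1.507 0.805
endloop
endfacet
facet normal 0.109 -0.994 0.024
outer loop
vertex 0.769 1.583 1.339
vertex 0.194 1.507 0.805
vertex 0.942 1.583 0.569
endloop
endfacet
facet normal 0.728 -0.666 0.163
outer loop
vertex 0.769 1.583 1.339
vertex 0.942 1.583 0.569
vertex 1.3 2.093 1.054
endloop
endfacet
facet normal 0.632 -0.248 0.734
outer loop
vertex 0.769 1.583 1.339
vertex 1.3 2.093 1.054
vertex 0.772 2.331 1.589
endloop
endfacet
facet normal -0.364 0.317 0.876
outer loop
vertex 0.088 1.969 1.436
vertex 0.772 2.331 1.589
vertex 0.198 2.717 1.211
endloop
endfacet
facet normal -0.887 -0.430 0.166
outer loop
vertex 0.194 1.507 0.805
vertex 0.088 1.969 1.436
vertex -0.16 2.207 0.726
endloop
endfacet
facet normal -0.116 -0.778 -0.618
outer loop
vertex 0.942 1.583 0.569
vertex 0.194 1.507 0.805
vertex 0.368 1.969 0.191
endloop
endfacet
facet normal 0.886 -0.248 -0.393
outer loop
vertex 1.3 2.093 1.054
vertex 0.942 1.583 0.569
vertex 1.052 2.331 0.344
endloop
endfacet
facet normal 0.731 0.430 0.530
outer loop
vertex 0.772 2.331 1.589
vertex 1.3 2.093 1.054
vertex 0.946 2.793 0.975
endloop
endfacet

endsolid


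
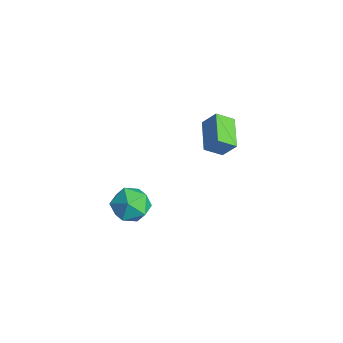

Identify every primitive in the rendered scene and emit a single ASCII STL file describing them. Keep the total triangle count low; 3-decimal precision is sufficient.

solid 
facet normal 0.165 0.071 0.984
outer loop
vertex -0.295 -2.15 1.865
vertex -1.019 -2.964 2.045
vertex 0.047 -3.199 1.883
endloop
endfacet
facet normal 0.747 0.254 0.614
outer loop
vertex -0.295 -2.15 1.865
vertex 0.047 -3.199 1.883
vertex 0.438 -2.504 1.12
endloop
endfacet
facet normal 0.574 0.798 0.185
outer loop
vertex -0.295 -2.15 1.865
vertex 0.438 -2.504 1.12
vertex -0.387 -1.839 0.81
endloop
endfacet
facet normal -0.116 0.950 0.290
outer loop
vertex -0.295 -2.15 1.865
vertex -0.387 -1.839 0.81
vertex -1.287 -2.123 1.381
endloop
endfacet
facet normal -0.368 0.501 0.783
outer loop
vertex -0.295 -2.15 1.865
vertex -1.287 -2.123 1.381
vertex -1.019 -2.964 2.045
endloop
endfacet
facet normal 0.932 -0.300 0.204
outer loop
vertex 0.438 -2.504 1.12
vertex 0.047 -3.199 1.883
vertex 0.167 -3.537 0.839
endloop
endfacet
facet normal -0.010 -0.597 0.802
outer loop
vertex 0.047 -3.199 1.883
vertex -1.019 -2.964 2.045
vertex -0.733 -3.821 1.41
endloop
endfacet
facet normal -0.873 0.099 0.478
outer loop
vertex -1.019 -2.964 2.045
vertex -1.287 -2.123 1.381
vertex -1.558 -3.156 1.1
endloop
endfacet
facet normal -0.464 0.826 -0.321
outer loop
vertex -1.287 -2.123 1.381
vertex -0.387 -1.839 0.81
vertex -1.167 -2.461 0.337
endloop
endfacet
facet normal 0.651 0.580 -0.489
outer loop
vertex -0.387 -1.839 0.81
vertex 0.438 -2.504 1.12
vertex -0.101 -2.696 0.175
endloop
endfacet
facet normal 0.116 -0.950 -0.290
outer loop
vertex -0.825 -3.51 0.355
vertex 0.167 -3.537 0.839
vertex -0.733 -3.821 1.41
endloop
endfacet
facet normal -0.574 -0.798 -0.185
outer loop
vertex -0.825 -3.51 0.355
vertex -0.733 -3.821 1.41
vertex -1.558 -3.156 1.1
endloop
endfacet
facet normal -0.747 -0.254 -0.614
outer loop
vertex -0.825 -3.51 0.355
vertex -1.558 -3.156 1.1
vertex -1.167 -2.461 0.337
endloop
endfacet
facet normal -0.165 -0.071 -0.984
outer loop
vertex -0.825 -3.51 0.355
vertex -1.167 -2.461 0.337
vertex -0.101 -2.696 0.175
endloop
endfacet
facet normal 0.368 -0.501 -0.783
outer loop
vertex -0.825 -3.51 0.355
vertex -0.101 -2.696 0.175
vertex 0.167 -3.537 0.839
endloop
endfacet
facet normal 0.464 -0.826 0.321
outer loop
vertex -0.733 -3.821 1.41
vertex 0.167 -3.537 0.839
vertex 0.047 -3.199 1.883
endloop
endfacet
facet normal -0.651 -0.580 0.489
outer loop
vertex -1.558 -3.156 1.1
vertex -0.733 -3.821 1.41
vertex -1.019 -2.964 2.045
endloop
endfacet
facet normal -0.932 0.300 -0.204
outer loop
vertex -1.167 -2.461 0.337
vertex -1.558 -3.156 1.1
vertex -1.287 -2.123 1.381
endloop
endfacet
facet normal 0.010 0.597 -0.802
outer loop
vertex -0.101 -2.696 0.175
vertex -1.167 -2.461 0.337
vertex -0.387 -1.839 0.81
endloop
endfacet
facet normal 0.873 -0.099 -0.478
outer loop
vertex 0.167 -3.537 0.839
vertex -0.101 -2.696 0.175
vertex 0.438 -2.504 1.12
endloop
endfacet
facet normal -0.900 0.343 0.269
outer loop
vertex -4.511 3.288 2.487
vertex -4.345 4.227 1.845
vertex -4.989 2.75 1.576
endloop
endfacet
facet normal -0.144 -0.817 0.558
outer loop
vertex -3.315 2.113 1.075
vertex -4.511 3.288 2.487
vertex -4.989 2.75 1.576
endloop
endfacet
facet normal -0.900 0.343 0.270
outer loop
vertex -4.989 2.75 1.576
vertex -4.345 4.227 1.845
vertex -4.823 3.69 0.935
endloop
endfacet
facet normal -0.411 -0.463 -0.785
outer loop
vertex -4.823 3.69 0.935
vertex -3.315 2.113 1.075
vertex -4.989 2.75 1.576
endloop
endfacet
facet normal 0.411 0.464 0.785
outer loop
vertex -4.511 3.288 2.487
vertex -2.671 3.59 1.344
vertex -4.345 4.227 1.845
endloop
endfacet
facet normal -0.144 -0.817 0.558
outer loop
vertex -2.837 2.65 1.985
vertex -4.511 3.288 2.487
vertex -3.315 2.113 1.075
endloop
endfacet
facet normal 0.412 0.463 0.785
outer loop
vertex -2.837 2.65 1.985
vertex -2.671 3.59 1.344
vertex -4.511 3.288 2.487
endloop
endfacet
facet normal 0.144 0.817 -0.558
outer loop
vertex -4.345 4.227 1.845
vertex -2.671 3.59 1.344
vertex -4.823 3.69 0.935
endloop
endfacet
facet normal -0.412 -0.464 -0.785
outer loop
vertex -3.149 3.052 0.433
vertex -3.315 2.113 1.075
vertex -4.823 3.69 0.935
endloop
endfacet
facet normal 0.144 0.817 -0.558
outer loop
vertex -4.823 3.69 0.935
vertex -2.671 3.59 1.344
vertex -3.149 3.052 0.433
endloop
endfacet
facet normal 0.900 -0.344 -0.270
outer loop
vertex -3.149 3.052 0.433
vertex -2.837 2.65 1.985
vertex -3.315 2.113 1.075
endloop
endfacet
facet normal 0.900 -0.343 -0.270
outer loop
vertex -2.671 3.59 1.344
vertex -2.837 2.65 1.985
vertex -3.149 3.052 0.433
endloop
endfacet

endsolid


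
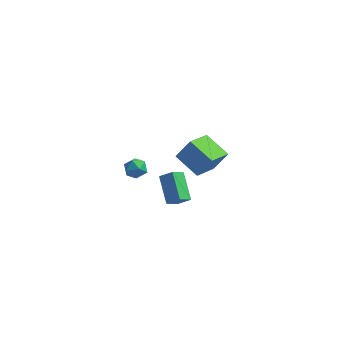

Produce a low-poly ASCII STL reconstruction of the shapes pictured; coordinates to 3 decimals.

solid 
facet normal -0.445 -0.690 0.571
outer loop
vertex 3.695 -2.561 0.259
vertex 3.015 -2.558 -0.268
vertex 4.388 -3.756 -0.644
endloop
endfacet
facet normal 0.790 -0.004 0.612
outer loop
vertex 4.785 -3.142 -1.152
vertex 3.695 -2.561 0.259
vertex 4.388 -3.756 -0.644
endloop
endfacet
facet normal -0.446 -0.690 0.570
outer loop
vertex 4.388 -3.756 -0.644
vertex 3.015 -2.558 -0.268
vertex 3.709 -3.752 -1.171
endloop
endfacet
facet normal 0.420 -0.724 -0.547
outer loop
vertex 3.709 -3.752 -1.171
vertex 4.785 -3.142 -1.152
vertex 4.388 -3.756 -0.644
endloop
endfacet
facet normal -0.420 0.724 0.547
outer loop
vertex 3.695 -2.561 0.259
vertex 3.412 -1.944 -0.776
vertex 3.015 -2.558 -0.268
endloop
endfacet
facet normal 0.791 -0.003 0.612
outer loop
vertex 4.091 -1.948 -0.249
vertex 3.695 -2.561 0.259
vertex 4.785 -3.142 -1.152
endloop
endfacet
facet normal -0.420 0.724 0.547
outer loop
vertex 4.091 -1.948 -0.249
vertex 3.412 -1.944 -0.776
vertex 3.695 -2.561 0.259
endloop
endfacet
facet normal -0.790 0.004 -0.613
outer loop
vertex 3.015 -2.558 -0.268
vertex 3.412 -1.944 -0.776
vertex 3.709 -3.752 -1.171
endloop
endfacet
facet normal 0.420 -0.724 -0.546
outer loop
vertex 4.105 -3.139 -1.679
vertex 4.785 -3.142 -1.152
vertex 3.709 -3.752 -1.171
endloop
endfacet
facet normal -0.791 0.004 -0.612
outer loop
vertex 3.709 -3.752 -1.171
vertex 3.412 -1.944 -0.776
vertex 4.105 -3.139 -1.679
endloop
endfacet
facet normal 0.445 0.690 -0.570
outer loop
vertex 4.105 -3.139 -1.679
vertex 4.091 -1.948 -0.249
vertex 4.785 -3.142 -1.152
endloop
endfacet
facet normal 0.447 0.690 -0.570
outer loop
vertex 3.412 -1.944 -0.776
vertex 4.091 -1.948 -0.249
vertex 4.105 -3.139 -1.679
endloop
endfacet
facet normal -0.652 0.411 0.637
outer loop
vertex 1.144 -2.298 -0.001
vertex 1.578 -2.376 0.493
vertex 1.58 -1.819 0.136
endloop
endfacet
facet normal -0.737 0.676 -0.019
outer loop
vertex 1.144 -2.298 -0.001
vertex 1.58 -1.819 0.136
vertex 1.45 -1.978 -0.494
endloop
endfacet
facet normal -0.879 0.134 -0.459
outer loop
vertex 1.144 -2.298 -0.001
vertex 1.45 -1.978 -0.494
vertex 1.367 -2.634 -0.526
endloop
endfacet
facet normal -0.881 -0.467 -0.075
outer loop
vertex 1.144 -2.298 -0.001
vertex 1.367 -2.634 -0.526
vertex 1.446 -2.881 0.084
endloop
endfacet
facet normal -0.740 -0.295 0.604
outer loop
vertex 1.144 -2.298 -0.001
vertex 1.446 -2.881 0.084
vertex 1.578 -2.376 0.493
endloop
endfacet
facet normal -0.118 0.968 -0.220
outer loop
vertex 1.45 -1.978 -0.494
vertex 1.58 -1.819 0.136
vertex 2.074 -1.859 -0.304
endloop
endfacet
facet normal 0.020 0.539 0.842
outer loop
vertex 1.58 -1.819 0.136
vertex 1.578 -2.376 0.493
vertex 2.153 -2.106 0.306
endloop
endfacet
facet normal -0.124 -0.605 0.787
outer loop
vertex 1.578 -2.376 0.493
vertex 1.446 -2.881 0.084
vertex 2.07 -2.762 0.274
endloop
endfacet
facet normal -0.350 -0.883 -0.312
outer loop
vertex 1.446 -2.881 0.084
vertex 1.367 -2.634 -0.526
vertex 1.94 -2.921 -0.356
endloop
endfacet
facet normal -0.346 0.089 -0.934
outer loop
vertex 1.367 -2.634 -0.526
vertex 1.45 -1.978 -0.494
vertex 1.942 -2.364 -0.713
endloop
endfacet
facet normal 0.881 0.467 0.075
outer loop
vertex 2.376 -2.442 -0.219
vertex 2.074 -1.859 -0.304
vertex 2.153 -2.106 0.306
endloop
endfacet
facet normal 0.879 -0.134 0.459
outer loop
vertex 2.376 -2.442 -0.219
vertex 2.153 -2.106 0.306
vertex 2.07 -2.762 0.274
endloop
endfacet
facet normal 0.737 -0.676 0.019
outer loop
vertex 2.376 -2.442 -0.219
vertex 2.07 -2.762 0.274
vertex 1.94 -2.921 -0.356
endloop
endfacet
facet normal 0.652 -0.411 -0.637
outer loop
vertex 2.376 -2.442 -0.219
vertex 1.94 -2.921 -0.356
vertex 1.942 -2.364 -0.713
endloop
endfacet
facet normal 0.740 0.295 -0.604
outer loop
vertex 2.376 -2.442 -0.219
vertex 1.942 -2.364 -0.713
vertex 2.074 -1.859 -0.304
endloop
endfacet
facet normal 0.350 0.883 0.312
outer loop
vertex 2.153 -2.106 0.306
vertex 2.074 -1.859 -0.304
vertex 1.58 -1.819 0.136
endloop
endfacet
facet normal 0.346 -0.089 0.934
outer loop
vertex 2.07 -2.762 0.274
vertex 2.153 -2.106 0.306
vertex 1.578 -2.376 0.493
endloop
endfacet
facet normal 0.118 -0.968 0.220
outer loop
vertex 1.94 -2.921 -0.356
vertex 2.07 -2.762 0.274
vertex 1.446 -2.881 0.084
endloop
endfacet
facet normal -0.020 -0.539 -0.842
outer loop
vertex 1.942 -2.364 -0.713
vertex 1.94 -2.921 -0.356
vertex 1.367 -2.634 -0.526
endloop
endfacet
facet normal 0.124 0.605 -0.787
outer loop
vertex 2.074 -1.859 -0.304
vertex 1.942 -2.364 -0.713
vertex 1.45 -1.978 -0.494
endloop
endfacet
facet normal -0.510 -0.223 -0.831
outer loop
vertex 3.738 2.207 -4.535
vertex 2.372 2.945 -3.895
vertex 4.24 3.765 -5.26
endloop
endfacet
facet normal 0.814 -0.439 -0.381
outer loop
vertex 4.948 4.075 -4.105
vertex 3.738 2.207 -4.535
vertex 4.24 3.765 -5.26
endloop
endfacet
facet normal -0.509 -0.223 -0.831
outer loop
vertex 4.24 3.765 -5.26
vertex 2.372 2.945 -3.895
vertex 2.873 4.503 -4.62
endloop
endfacet
facet normal 0.280 0.870 -0.405
outer loop
vertex 2.873 4.503 -4.62
vertex 4.948 4.075 -4.105
vertex 4.24 3.765 -5.26
endloop
endfacet
facet normal -0.280 -0.870 0.405
outer loop
vertex 3.738 2.207 -4.535
vertex 3.08 3.255 -2.74
vertex 2.372 2.945 -3.895
endloop
endfacet
facet normal 0.813 -0.439 -0.381
outer loop
vertex 4.447 2.517 -3.38
vertex 3.738 2.207 -4.535
vertex 4.948 4.075 -4.105
endloop
endfacet
facet normal -0.280 -0.870 0.405
outer loop
vertex 4.447 2.517 -3.38
vertex 3.08 3.255 -2.74
vertex 3.738 2.207 -4.535
endloop
endfacet
facet normal -0.814 0.439 0.381
outer loop
vertex 2.372 2.945 -3.895
vertex 3.08 3.255 -2.74
vertex 2.873 4.503 -4.62
endloop
endfacet
facet normal 0.280 0.870 -0.405
outer loop
vertex 3.582 4.813 -3.465
vertex 4.948 4.075 -4.105
vertex 2.873 4.503 -4.62
endloop
endfacet
facet normal -0.813 0.439 0.381
outer loop
vertex 2.873 4.503 -4.62
vertex 3.08 3.255 -2.74
vertex 3.582 4.813 -3.465
endloop
endfacet
facet normal 0.510 0.223 0.831
outer loop
vertex 3.582 4.813 -3.465
vertex 4.447 2.517 -3.38
vertex 4.948 4.075 -4.105
endloop
endfacet
facet normal 0.509 0.223 0.831
outer loop
vertex 3.08 3.255 -2.74
vertex 4.447 2.517 -3.38
vertex 3.582 4.813 -3.465
endloop
endfacet

endsolid


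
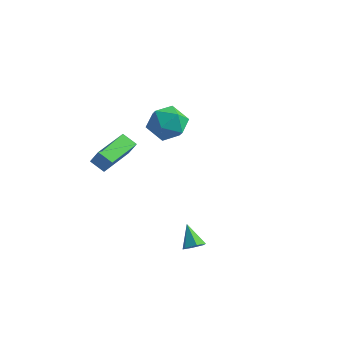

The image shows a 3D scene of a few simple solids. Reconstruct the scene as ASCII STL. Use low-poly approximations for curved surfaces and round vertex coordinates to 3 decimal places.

solid 
facet normal 0.331 0.836 -0.438
outer loop
vertex -3.159 2.726 0.793
vertex -3.976 3.372 1.407
vertex -2.878 3.183 1.877
endloop
endfacet
facet normal 0.856 0.357 -0.373
outer loop
vertex -3.159 2.726 0.793
vertex -2.878 3.183 1.877
vertex -2.535 2.06 1.588
endloop
endfacet
facet normal 0.658 -0.237 -0.715
outer loop
vertex -3.159 2.726 0.793
vertex -2.535 2.06 1.588
vertex -3.422 1.554 0.939
endloop
endfacet
facet normal 0.009 -0.126 -0.992
outer loop
vertex -3.159 2.726 0.793
vertex -3.422 1.554 0.939
vertex -4.312 2.365 0.828
endloop
endfacet
facet normal -0.193 0.537 -0.821
outer loop
vertex -3.159 2.726 0.793
vertex -4.312 2.365 0.828
vertex -3.976 3.372 1.407
endloop
endfacet
facet normal 0.926 0.200 0.320
outer loop
vertex -2.535 2.06 1.588
vertex -2.878 3.183 1.877
vertex -2.968 2.295 2.692
endloop
endfacet
facet normal 0.076 0.974 0.213
outer loop
vertex -2.878 3.183 1.877
vertex -3.976 3.372 1.407
vertex -3.858 3.106 2.581
endloop
endfacet
facet normal -0.770 0.491 -0.407
outer loop
vertex -3.976 3.372 1.407
vertex -4.312 2.365 0.828
vertex -4.745 2.6 1.932
endloop
endfacet
facet normal -0.444 -0.581 -0.682
outer loop
vertex -4.312 2.365 0.828
vertex -3.422 1.554 0.939
vertex -4.402 1.477 1.643
endloop
endfacet
facet normal 0.605 -0.761 -0.233
outer loop
vertex -3.422 1.554 0.939
vertex -2.535 2.06 1.588
vertex -3.304 1.288 2.113
endloop
endfacet
facet normal -0.009 0.126 0.992
outer loop
vertex -4.121 1.934 2.727
vertex -2.968 2.295 2.692
vertex -3.858 3.106 2.581
endloop
endfacet
facet normal -0.658 0.237 0.715
outer loop
vertex -4.121 1.934 2.727
vertex -3.858 3.106 2.581
vertex -4.745 2.6 1.932
endloop
endfacet
facet normal -0.856 -0.357 0.373
outer loop
vertex -4.121 1.934 2.727
vertex -4.745 2.6 1.932
vertex -4.402 1.477 1.643
endloop
endfacet
facet normal -0.331 -0.836 0.438
outer loop
vertex -4.121 1.934 2.727
vertex -4.402 1.477 1.643
vertex -3.304 1.288 2.113
endloop
endfacet
facet normal 0.193 -0.537 0.821
outer loop
vertex -4.121 1.934 2.727
vertex -3.304 1.288 2.113
vertex -2.968 2.295 2.692
endloop
endfacet
facet normal 0.444 0.581 0.682
outer loop
vertex -3.858 3.106 2.581
vertex -2.968 2.295 2.692
vertex -2.878 3.183 1.877
endloop
endfacet
facet normal -0.605 0.761 0.233
outer loop
vertex -4.745 2.6 1.932
vertex -3.858 3.106 2.581
vertex -3.976 3.372 1.407
endloop
endfacet
facet normal -0.926 -0.200 -0.320
outer loop
vertex -4.402 1.477 1.643
vertex -4.745 2.6 1.932
vertex -4.312 2.365 0.828
endloop
endfacet
facet normal -0.076 -0.974 -0.213
outer loop
vertex -3.304 1.288 2.113
vertex -4.402 1.477 1.643
vertex -3.422 1.554 0.939
endloop
endfacet
facet normal 0.770 -0.491 0.407
outer loop
vertex -2.968 2.295 2.692
vertex -3.304 1.288 2.113
vertex -2.535 2.06 1.588
endloop
endfacet
facet normal -0.861 -0.046 0.506
outer loop
vertex -2.69 -4.904 4.054
vertex -2.741 -2.808 4.157
vertex -3.203 -4.874 3.184
endloop
endfacet
facet normal 0.025 -0.998 -0.049
outer loop
vertex -2.419 -4.832 2.723
vertex -2.69 -4.904 4.054
vertex -3.203 -4.874 3.184
endloop
endfacet
facet normal -0.861 -0.046 0.506
outer loop
vertex -3.203 -4.874 3.184
vertex -2.741 -2.808 4.157
vertex -3.254 -2.777 3.287
endloop
endfacet
facet normal -0.508 0.030 -0.861
outer loop
vertex -3.254 -2.777 3.287
vertex -2.419 -4.832 2.723
vertex -3.203 -4.874 3.184
endloop
endfacet
facet normal 0.508 -0.030 0.861
outer loop
vertex -2.69 -4.904 4.054
vertex -1.957 -2.766 3.696
vertex -2.741 -2.808 4.157
endloop
endfacet
facet normal 0.023 -0.999 -0.049
outer loop
vertex -1.906 -4.863 3.593
vertex -2.69 -4.904 4.054
vertex -2.419 -4.832 2.723
endloop
endfacet
facet normal 0.508 -0.030 0.861
outer loop
vertex -1.906 -4.863 3.593
vertex -1.957 -2.766 3.696
vertex -2.69 -4.904 4.054
endloop
endfacet
facet normal -0.024 0.998 0.050
outer loop
vertex -2.741 -2.808 4.157
vertex -1.957 -2.766 3.696
vertex -3.254 -2.777 3.287
endloop
endfacet
facet normal -0.508 0.030 -0.861
outer loop
vertex -2.47 -2.736 2.826
vertex -2.419 -4.832 2.723
vertex -3.254 -2.777 3.287
endloop
endfacet
facet normal -0.024 0.999 0.048
outer loop
vertex -3.254 -2.777 3.287
vertex -1.957 -2.766 3.696
vertex -2.47 -2.736 2.826
endloop
endfacet
facet normal 0.861 0.046 -0.506
outer loop
vertex -2.47 -2.736 2.826
vertex -1.906 -4.863 3.593
vertex -2.419 -4.832 2.723
endloop
endfacet
facet normal 0.861 0.046 -0.506
outer loop
vertex -1.957 -2.766 3.696
vertex -1.906 -4.863 3.593
vertex -2.47 -2.736 2.826
endloop
endfacet
facet normal 0.581 -0.399 -0.709
outer loop
vertex 2.711 -3.77 -1.029
vertex 2.232 -4.04 -1.269
vertex 2.388 -3.49 -1.451
endloop
endfacet
facet normal 0.362 0.880 0.307
outer loop
vertex 2.711 -3.77 -1.029
vertex 2.388 -3.49 -1.451
vertex 1.448 -3.5 -0.311
endloop
endfacet
facet normal 0.579 -0.399 -0.711
outer loop
vertex 2.388 -3.49 -1.451
vertex 2.232 -4.04 -1.269
vertex 1.909 -3.759 -1.69
endloop
endfacet
facet normal -0.357 0.889 -0.286
outer loop
vertex 2.388 -3.49 -1.451
vertex 1.909 -3.759 -1.69
vertex 1.448 -3.5 -0.311
endloop
endfacet
facet normal 0.580 -0.399 -0.711
outer loop
vertex 1.909 -3.759 -1.69
vertex 2.232 -4.04 -1.269
vertex 1.752 -4.31 -1.509
endloop
endfacet
facet normal -0.928 0.153 -0.339
outer loop
vertex 1.909 -3.759 -1.69
vertex 1.752 -4.31 -1.509
vertex 1.448 -3.5 -0.311
endloop
endfacet
facet normal 0.580 -0.399 -0.710
outer loop
vertex 1.752 -4.31 -1.509
vertex 2.232 -4.04 -1.269
vertex 2.075 -4.59 -1.088
endloop
endfacet
facet normal -0.779 -0.593 0.203
outer loop
vertex 1.752 -4.31 -1.509
vertex 2.075 -4.59 -1.088
vertex 1.448 -3.5 -0.311
endloop
endfacet
facet normal 0.581 -0.399 -0.710
outer loop
vertex 2.075 -4.59 -1.088
vertex 2.232 -4.04 -1.269
vertex 2.554 -4.32 -0.848
endloop
endfacet
facet normal -0.060 -0.602 0.796
outer loop
vertex 2.075 -4.59 -1.088
vertex 2.554 -4.32 -0.848
vertex 1.448 -3.5 -0.311
endloop
endfacet
facet normal 0.581 -0.399 -0.710
outer loop
vertex 2.554 -4.32 -0.848
vertex 2.232 -4.04 -1.269
vertex 2.711 -3.77 -1.029
endloop
endfacet
facet normal 0.511 0.133 0.849
outer loop
vertex 2.554 -4.32 -0.848
vertex 2.711 -3.77 -1.029
vertex 1.448 -3.5 -0.311
endloop
endfacet

endsolid


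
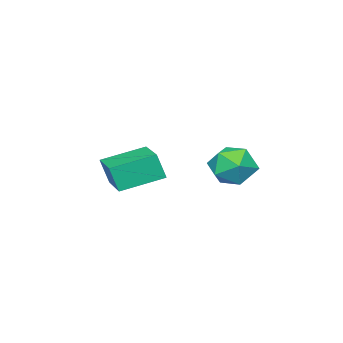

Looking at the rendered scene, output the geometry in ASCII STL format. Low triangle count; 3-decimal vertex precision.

solid 
facet normal 0.253 0.954 -0.162
outer loop
vertex -2.856 0.29 2.561
vertex -3.638 0.615 3.253
vertex -2.629 0.41 3.623
endloop
endfacet
facet normal 0.819 0.525 -0.234
outer loop
vertex -2.856 0.29 2.561
vertex -2.629 0.41 3.623
vertex -2.235 -0.45 3.074
endloop
endfacet
facet normal 0.668 0.046 -0.743
outer loop
vertex -2.856 0.29 2.561
vertex -2.235 -0.45 3.074
vertex -3.001 -0.777 2.365
endloop
endfacet
facet normal 0.010 0.179 -0.984
outer loop
vertex -2.856 0.29 2.561
vertex -3.001 -0.777 2.365
vertex -3.867 -0.119 2.476
endloop
endfacet
facet normal -0.247 0.740 -0.626
outer loop
vertex -2.856 0.29 2.561
vertex -3.867 -0.119 2.476
vertex -3.638 0.615 3.253
endloop
endfacet
facet normal 0.908 0.173 0.380
outer loop
vertex -2.235 -0.45 3.074
vertex -2.629 0.41 3.623
vertex -2.633 -0.581 4.084
endloop
endfacet
facet normal -0.006 0.868 0.497
outer loop
vertex -2.629 0.41 3.623
vertex -3.638 0.615 3.253
vertex -3.499 0.077 4.195
endloop
endfacet
facet normal -0.814 0.522 -0.253
outer loop
vertex -3.638 0.615 3.253
vertex -3.867 -0.119 2.476
vertex -4.265 -0.25 3.486
endloop
endfacet
facet normal -0.399 -0.385 -0.832
outer loop
vertex -3.867 -0.119 2.476
vertex -3.001 -0.777 2.365
vertex -3.871 -1.11 2.937
endloop
endfacet
facet normal 0.666 -0.601 -0.442
outer loop
vertex -3.001 -0.777 2.365
vertex -2.235 -0.45 3.074
vertex -2.862 -1.315 3.307
endloop
endfacet
facet normal -0.010 -0.179 0.984
outer loop
vertex -3.644 -0.99 3.999
vertex -2.633 -0.581 4.084
vertex -3.499 0.077 4.195
endloop
endfacet
facet normal -0.668 -0.046 0.743
outer loop
vertex -3.644 -0.99 3.999
vertex -3.499 0.077 4.195
vertex -4.265 -0.25 3.486
endloop
endfacet
facet normal -0.819 -0.525 0.234
outer loop
vertex -3.644 -0.99 3.999
vertex -4.265 -0.25 3.486
vertex -3.871 -1.11 2.937
endloop
endfacet
facet normal -0.253 -0.954 0.162
outer loop
vertex -3.644 -0.99 3.999
vertex -3.871 -1.11 2.937
vertex -2.862 -1.315 3.307
endloop
endfacet
facet normal 0.247 -0.740 0.626
outer loop
vertex -3.644 -0.99 3.999
vertex -2.862 -1.315 3.307
vertex -2.633 -0.581 4.084
endloop
endfacet
facet normal 0.399 0.385 0.832
outer loop
vertex -3.499 0.077 4.195
vertex -2.633 -0.581 4.084
vertex -2.629 0.41 3.623
endloop
endfacet
facet normal -0.666 0.601 0.442
outer loop
vertex -4.265 -0.25 3.486
vertex -3.499 0.077 4.195
vertex -3.638 0.615 3.253
endloop
endfacet
facet normal -0.908 -0.173 -0.380
outer loop
vertex -3.871 -1.11 2.937
vertex -4.265 -0.25 3.486
vertex -3.867 -0.119 2.476
endloop
endfacet
facet normal 0.006 -0.868 -0.497
outer loop
vertex -2.862 -1.315 3.307
vertex -3.871 -1.11 2.937
vertex -3.001 -0.777 2.365
endloop
endfacet
facet normal 0.814 -0.522 0.253
outer loop
vertex -2.633 -0.581 4.084
vertex -2.862 -1.315 3.307
vertex -2.235 -0.45 3.074
endloop
endfacet
facet normal -0.607 -0.784 -0.131
outer loop
vertex 0.935 -3.449 4.077
vertex -0.527 -2.403 4.594
vertex 0.764 -3.127 2.944
endloop
endfacet
facet normal 0.782 -0.559 -0.277
outer loop
vertex 1.887 -1.677 3.186
vertex 0.935 -3.449 4.077
vertex 0.764 -3.127 2.944
endloop
endfacet
facet normal -0.607 -0.784 -0.131
outer loop
vertex 0.764 -3.127 2.944
vertex -0.527 -2.403 4.594
vertex -0.698 -2.082 3.462
endloop
endfacet
facet normal -0.144 0.270 -0.952
outer loop
vertex -0.698 -2.082 3.462
vertex 1.887 -1.677 3.186
vertex 0.764 -3.127 2.944
endloop
endfacet
facet normal 0.143 -0.270 0.952
outer loop
vertex 0.935 -3.449 4.077
vertex 0.596 -0.953 4.836
vertex -0.527 -2.403 4.594
endloop
endfacet
facet normal 0.782 -0.559 -0.277
outer loop
vertex 2.058 -1.998 4.318
vertex 0.935 -3.449 4.077
vertex 1.887 -1.677 3.186
endloop
endfacet
facet normal 0.144 -0.270 0.952
outer loop
vertex 2.058 -1.998 4.318
vertex 0.596 -0.953 4.836
vertex 0.935 -3.449 4.077
endloop
endfacet
facet normal -0.782 0.559 0.277
outer loop
vertex -0.527 -2.403 4.594
vertex 0.596 -0.953 4.836
vertex -0.698 -2.082 3.462
endloop
endfacet
facet normal -0.144 0.270 -0.952
outer loop
vertex 0.425 -0.631 3.703
vertex 1.887 -1.677 3.186
vertex -0.698 -2.082 3.462
endloop
endfacet
facet normal -0.782 0.559 0.277
outer loop
vertex -0.698 -2.082 3.462
vertex 0.596 -0.953 4.836
vertex 0.425 -0.631 3.703
endloop
endfacet
facet normal 0.607 0.784 0.131
outer loop
vertex 0.425 -0.631 3.703
vertex 2.058 -1.998 4.318
vertex 1.887 -1.677 3.186
endloop
endfacet
facet normal 0.607 0.784 0.131
outer loop
vertex 0.596 -0.953 4.836
vertex 2.058 -1.998 4.318
vertex 0.425 -0.631 3.703
endloop
endfacet

endsolid


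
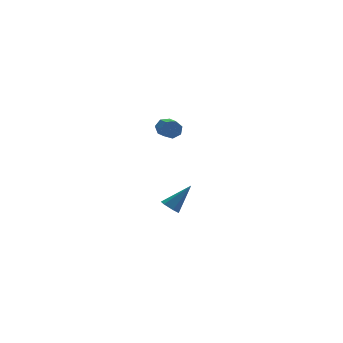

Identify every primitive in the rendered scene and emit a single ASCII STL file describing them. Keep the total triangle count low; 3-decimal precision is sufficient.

solid 
facet normal -0.689 -0.134 -0.712
outer loop
vertex -1.64 3.152 -4.023
vertex -1.995 2.969 -3.645
vertex -1.974 3.505 -3.766
endloop
endfacet
facet normal 0.569 0.762 -0.308
outer loop
vertex -1.64 3.152 -4.023
vertex -1.974 3.505 -3.766
vertex -0.845 3.191 -2.455
endloop
endfacet
facet normal -0.689 -0.134 -0.712
outer loop
vertex -1.974 3.505 -3.766
vertex -1.995 2.969 -3.645
vertex -2.329 3.322 -3.388
endloop
endfacet
facet normal -0.127 0.934 0.333
outer loop
vertex -1.974 3.505 -3.766
vertex -2.329 3.322 -3.388
vertex -0.845 3.191 -2.455
endloop
endfacet
facet normal -0.689 -0.133 -0.713
outer loop
vertex -2.329 3.322 -3.388
vertex -1.995 2.969 -3.645
vertex -2.351 2.786 -3.267
endloop
endfacet
facet normal -0.507 0.210 0.836
outer loop
vertex -2.329 3.322 -3.388
vertex -2.351 2.786 -3.267
vertex -0.845 3.191 -2.455
endloop
endfacet
facet normal -0.689 -0.133 -0.713
outer loop
vertex -2.351 2.786 -3.267
vertex -1.995 2.969 -3.645
vertex -2.017 2.433 -3.524
endloop
endfacet
facet normal -0.191 -0.690 0.699
outer loop
vertex -2.351 2.786 -3.267
vertex -2.017 2.433 -3.524
vertex -0.845 3.191 -2.455
endloop
endfacet
facet normal -0.689 -0.133 -0.713
outer loop
vertex -2.017 2.433 -3.524
vertex -1.995 2.969 -3.645
vertex -1.661 2.616 -3.902
endloop
endfacet
facet normal 0.504 -0.862 0.058
outer loop
vertex -2.017 2.433 -3.524
vertex -1.661 2.616 -3.902
vertex -0.845 3.191 -2.455
endloop
endfacet
facet normal -0.689 -0.134 -0.712
outer loop
vertex -1.661 2.616 -3.902
vertex -1.995 2.969 -3.645
vertex -1.64 3.152 -4.023
endloop
endfacet
facet normal 0.885 -0.135 -0.445
outer loop
vertex -1.661 2.616 -3.902
vertex -1.64 3.152 -4.023
vertex -0.845 3.191 -2.455
endloop
endfacet
facet normal 0.030 0.952 -0.305
outer loop
vertex -2.672 0.85 3.537
vertex -2.905 0.715 3.092
vertex -3.123 0.865 3.539
endloop
endfacet
facet normal 0.014 0.304 0.953
outer loop
vertex -2.672 0.85 3.537
vertex -3.123 0.865 3.539
vertex -2.703 -0.14 3.853
endloop
endfacet
facet normal 0.016 0.304 0.952
outer loop
vertex -2.703 -0.14 3.853
vertex -3.123 0.865 3.539
vertex -3.154 -0.125 3.856
endloop
endfacet
facet normal -0.030 -0.952 0.304
outer loop
vertex -2.703 -0.14 3.853
vertex -3.154 -0.125 3.856
vertex -2.935 -0.275 3.408
endloop
endfacet
facet normal 0.030 0.952 -0.305
outer loop
vertex -3.123 0.865 3.539
vertex -2.905 0.715 3.092
vertex -3.41 0.767 3.204
endloop
endfacet
facet normal -0.772 0.216 0.598
outer loop
vertex -3.123 0.865 3.539
vertex -3.41 0.767 3.204
vertex -3.154 -0.125 3.856
endloop
endfacet
facet normal -0.773 0.215 0.597
outer loop
vertex -3.154 -0.125 3.856
vertex -3.41 0.767 3.204
vertex -3.44 -0.223 3.521
endloop
endfacet
facet normal -0.030 -0.952 0.304
outer loop
vertex -3.154 -0.125 3.856
vertex -3.44 -0.223 3.521
vertex -2.935 -0.275 3.408
endloop
endfacet
facet normal 0.031 0.952 -0.304
outer loop
vertex -3.41 0.767 3.204
vertex -2.905 0.715 3.092
vertex -3.316 0.63 2.785
endloop
endfacet
facet normal -0.978 -0.037 -0.207
outer loop
vertex -3.41 0.767 3.204
vertex -3.316 0.63 2.785
vertex -3.44 -0.223 3.521
endloop
endfacet
facet normal -0.978 -0.037 -0.207
outer loop
vertex -3.44 -0.223 3.521
vertex -3.316 0.63 2.785
vertex -3.346 -0.361 3.102
endloop
endfacet
facet normal -0.029 -0.951 0.307
outer loop
vertex -3.44 -0.223 3.521
vertex -3.346 -0.361 3.102
vertex -2.935 -0.275 3.408
endloop
endfacet
facet normal 0.030 0.952 -0.304
outer loop
vertex -3.316 0.63 2.785
vertex -2.905 0.715 3.092
vertex -2.913 0.557 2.596
endloop
endfacet
facet normal -0.448 -0.260 -0.855
outer loop
vertex -3.316 0.63 2.785
vertex -2.913 0.557 2.596
vertex -3.346 -0.361 3.102
endloop
endfacet
facet normal -0.448 -0.260 -0.855
outer loop
vertex -3.346 -0.361 3.102
vertex -2.913 0.557 2.596
vertex -2.943 -0.433 2.913
endloop
endfacet
facet normal -0.027 -0.952 0.304
outer loop
vertex -3.346 -0.361 3.102
vertex -2.943 -0.433 2.913
vertex -2.935 -0.275 3.408
endloop
endfacet
facet normal 0.030 0.952 -0.304
outer loop
vertex -2.913 0.557 2.596
vertex -2.905 0.715 3.092
vertex -2.503 0.603 2.781
endloop
endfacet
facet normal 0.421 -0.288 -0.860
outer loop
vertex -2.913 0.557 2.596
vertex -2.503 0.603 2.781
vertex -2.943 -0.433 2.913
endloop
endfacet
facet normal 0.420 -0.288 -0.861
outer loop
vertex -2.943 -0.433 2.913
vertex -2.503 0.603 2.781
vertex -2.534 -0.387 3.097
endloop
endfacet
facet normal -0.030 -0.952 0.304
outer loop
vertex -2.943 -0.433 2.913
vertex -2.534 -0.387 3.097
vertex -2.935 -0.275 3.408
endloop
endfacet
facet normal 0.029 0.952 -0.306
outer loop
vertex -2.503 0.603 2.781
vertex -2.905 0.715 3.092
vertex -2.396 0.734 3.199
endloop
endfacet
facet normal 0.971 -0.100 -0.217
outer loop
vertex -2.503 0.603 2.781
vertex -2.396 0.734 3.199
vertex -2.534 -0.387 3.097
endloop
endfacet
facet normal 0.971 -0.100 -0.217
outer loop
vertex -2.534 -0.387 3.097
vertex -2.396 0.734 3.199
vertex -2.427 -0.256 3.516
endloop
endfacet
facet normal -0.029 -0.952 0.305
outer loop
vertex -2.534 -0.387 3.097
vertex -2.427 -0.256 3.516
vertex -2.935 -0.275 3.408
endloop
endfacet
facet normal 0.028 0.952 -0.304
outer loop
vertex -2.396 0.734 3.199
vertex -2.905 0.715 3.092
vertex -2.672 0.85 3.537
endloop
endfacet
facet normal 0.791 0.164 0.590
outer loop
vertex -2.396 0.734 3.199
vertex -2.672 0.85 3.537
vertex -2.427 -0.256 3.516
endloop
endfacet
facet normal 0.790 0.164 0.591
outer loop
vertex -2.427 -0.256 3.516
vertex -2.672 0.85 3.537
vertex -2.703 -0.14 3.853
endloop
endfacet
facet normal -0.029 -0.952 0.304
outer loop
vertex -2.427 -0.256 3.516
vertex -2.703 -0.14 3.853
vertex -2.935 -0.275 3.408
endloop
endfacet

endsolid
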